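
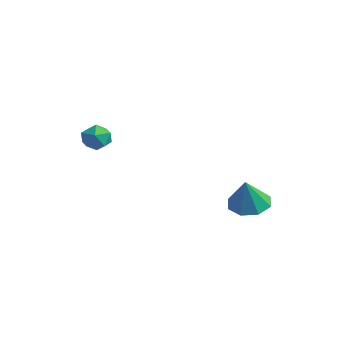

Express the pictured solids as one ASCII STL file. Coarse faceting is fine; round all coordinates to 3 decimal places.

solid 
facet normal -0.262 0.314 -0.913
outer loop
vertex 4.535 4.845 0.218
vertex 3.633 4.254 0.274
vertex 3.902 5.264 0.544
endloop
endfacet
facet normal 0.640 0.551 0.535
outer loop
vertex 4.535 4.845 0.218
vertex 3.902 5.264 0.544
vertex 4.107 3.686 1.926
endloop
endfacet
facet normal -0.262 0.314 -0.913
outer loop
vertex 3.902 5.264 0.544
vertex 3.633 4.254 0.274
vertex 3.111 5.092 0.712
endloop
endfacet
facet normal 0.016 0.660 0.751
outer loop
vertex 3.902 5.264 0.544
vertex 3.111 5.092 0.712
vertex 4.107 3.686 1.926
endloop
endfacet
facet normal -0.262 0.314 -0.913
outer loop
vertex 3.111 5.092 0.712
vertex 3.633 4.254 0.274
vertex 2.626 4.428 0.623
endloop
endfacet
facet normal -0.545 0.293 0.786
outer loop
vertex 3.111 5.092 0.712
vertex 2.626 4.428 0.623
vertex 4.107 3.686 1.926
endloop
endfacet
facet normal -0.262 0.314 -0.913
outer loop
vertex 2.626 4.428 0.623
vertex 3.633 4.254 0.274
vertex 2.731 3.663 0.33
endloop
endfacet
facet normal -0.711 -0.334 0.618
outer loop
vertex 2.626 4.428 0.623
vertex 2.731 3.663 0.33
vertex 4.107 3.686 1.926
endloop
endfacet
facet normal -0.262 0.313 -0.913
outer loop
vertex 2.731 3.663 0.33
vertex 3.633 4.254 0.274
vertex 3.364 3.243 0.004
endloop
endfacet
facet normal -0.388 -0.854 0.347
outer loop
vertex 2.731 3.663 0.33
vertex 3.364 3.243 0.004
vertex 4.107 3.686 1.926
endloop
endfacet
facet normal -0.262 0.314 -0.913
outer loop
vertex 3.364 3.243 0.004
vertex 3.633 4.254 0.274
vertex 4.155 3.416 -0.164
endloop
endfacet
facet normal 0.238 -0.963 0.130
outer loop
vertex 3.364 3.243 0.004
vertex 4.155 3.416 -0.164
vertex 4.107 3.686 1.926
endloop
endfacet
facet normal -0.262 0.314 -0.913
outer loop
vertex 4.155 3.416 -0.164
vertex 3.633 4.254 0.274
vertex 4.64 4.079 -0.075
endloop
endfacet
facet normal 0.797 -0.596 0.095
outer loop
vertex 4.155 3.416 -0.164
vertex 4.64 4.079 -0.075
vertex 4.107 3.686 1.926
endloop
endfacet
facet normal -0.262 0.313 -0.913
outer loop
vertex 4.64 4.079 -0.075
vertex 3.633 4.254 0.274
vertex 4.535 4.845 0.218
endloop
endfacet
facet normal 0.964 0.032 0.263
outer loop
vertex 4.64 4.079 -0.075
vertex 4.535 4.845 0.218
vertex 4.107 3.686 1.926
endloop
endfacet
facet normal -0.537 0.352 0.766
outer loop
vertex -2.827 0.264 3.82
vertex -3.318 -0.457 3.807
vertex -2.598 -0.429 4.299
endloop
endfacet
facet normal 0.134 0.593 0.794
outer loop
vertex -2.827 0.264 3.82
vertex -2.598 -0.429 4.299
vertex -1.99 0.019 3.862
endloop
endfacet
facet normal 0.267 0.945 0.188
outer loop
vertex -2.827 0.264 3.82
vertex -1.99 0.019 3.862
vertex -2.334 0.268 3.1
endloop
endfacet
facet normal -0.321 0.922 -0.215
outer loop
vertex -2.827 0.264 3.82
vertex -2.334 0.268 3.1
vertex -3.155 -0.026 3.065
endloop
endfacet
facet normal -0.819 0.555 0.143
outer loop
vertex -2.827 0.264 3.82
vertex -3.155 -0.026 3.065
vertex -3.318 -0.457 3.807
endloop
endfacet
facet normal 0.569 0.029 0.822
outer loop
vertex -1.99 0.019 3.862
vertex -2.598 -0.429 4.299
vertex -1.965 -0.854 3.875
endloop
endfacet
facet normal -0.517 -0.361 0.777
outer loop
vertex -2.598 -0.429 4.299
vertex -3.318 -0.457 3.807
vertex -2.786 -1.148 3.84
endloop
endfacet
facet normal -0.972 -0.031 -0.232
outer loop
vertex -3.318 -0.457 3.807
vertex -3.155 -0.026 3.065
vertex -3.13 -0.899 3.078
endloop
endfacet
facet normal -0.166 0.561 -0.811
outer loop
vertex -3.155 -0.026 3.065
vertex -2.334 0.268 3.1
vertex -2.522 -0.451 2.641
endloop
endfacet
facet normal 0.786 0.597 -0.160
outer loop
vertex -2.334 0.268 3.1
vertex -1.99 0.019 3.862
vertex -1.802 -0.423 3.133
endloop
endfacet
facet normal 0.321 -0.922 0.215
outer loop
vertex -2.293 -1.144 3.12
vertex -1.965 -0.854 3.875
vertex -2.786 -1.148 3.84
endloop
endfacet
facet normal -0.267 -0.945 -0.188
outer loop
vertex -2.293 -1.144 3.12
vertex -2.786 -1.148 3.84
vertex -3.13 -0.899 3.078
endloop
endfacet
facet normal -0.134 -0.593 -0.794
outer loop
vertex -2.293 -1.144 3.12
vertex -3.13 -0.899 3.078
vertex -2.522 -0.451 2.641
endloop
endfacet
facet normal 0.537 -0.352 -0.766
outer loop
vertex -2.293 -1.144 3.12
vertex -2.522 -0.451 2.641
vertex -1.802 -0.423 3.133
endloop
endfacet
facet normal 0.819 -0.555 -0.143
outer loop
vertex -2.293 -1.144 3.12
vertex -1.802 -0.423 3.133
vertex -1.965 -0.854 3.875
endloop
endfacet
facet normal 0.166 -0.561 0.811
outer loop
vertex -2.786 -1.148 3.84
vertex -1.965 -0.854 3.875
vertex -2.598 -0.429 4.299
endloop
endfacet
facet normal -0.786 -0.597 0.160
outer loop
vertex -3.13 -0.899 3.078
vertex -2.786 -1.148 3.84
vertex -3.318 -0.457 3.807
endloop
endfacet
facet normal -0.569 -0.029 -0.822
outer loop
vertex -2.522 -0.451 2.641
vertex -3.13 -0.899 3.078
vertex -3.155 -0.026 3.065
endloop
endfacet
facet normal 0.517 0.361 -0.777
outer loop
vertex -1.802 -0.423 3.133
vertex -2.522 -0.451 2.641
vertex -2.334 0.268 3.1
endloop
endfacet
facet normal 0.972 0.031 0.232
outer loop
vertex -1.965 -0.854 3.875
vertex -1.802 -0.423 3.133
vertex -1.99 0.019 3.862
endloop
endfacet

endsolid


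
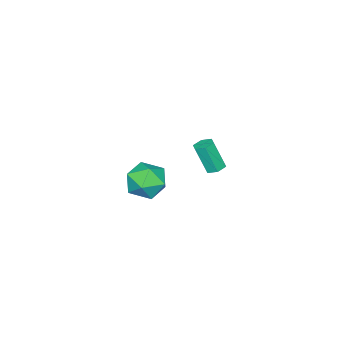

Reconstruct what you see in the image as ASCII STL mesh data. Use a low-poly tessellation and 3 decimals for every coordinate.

solid 
facet normal -0.094 0.374 -0.923
outer loop
vertex 2.667 3.515 1.214
vertex 2.165 3.613 1.305
vertex 2.524 3.973 1.414
endloop
endfacet
facet normal 0.957 0.291 0.018
outer loop
vertex 2.667 3.515 1.214
vertex 2.524 3.973 1.414
vertex 2.818 2.93 2.663
endloop
endfacet
facet normal 0.956 0.292 0.019
outer loop
vertex 2.818 2.93 2.663
vertex 2.524 3.973 1.414
vertex 2.674 3.388 2.863
endloop
endfacet
facet normal 0.097 -0.373 0.923
outer loop
vertex 2.818 2.93 2.663
vertex 2.674 3.388 2.863
vertex 2.315 3.027 2.755
endloop
endfacet
facet normal -0.094 0.373 -0.923
outer loop
vertex 2.524 3.973 1.414
vertex 2.165 3.613 1.305
vertex 2.021 4.071 1.505
endloop
endfacet
facet normal 0.239 0.909 0.342
outer loop
vertex 2.524 3.973 1.414
vertex 2.021 4.071 1.505
vertex 2.674 3.388 2.863
endloop
endfacet
facet normal 0.238 0.909 0.343
outer loop
vertex 2.674 3.388 2.863
vertex 2.021 4.071 1.505
vertex 2.172 3.485 2.954
endloop
endfacet
facet normal 0.096 -0.371 0.924
outer loop
vertex 2.674 3.388 2.863
vertex 2.172 3.485 2.954
vertex 2.315 3.027 2.755
endloop
endfacet
facet normal -0.097 0.373 -0.923
outer loop
vertex 2.021 4.071 1.505
vertex 2.165 3.613 1.305
vertex 1.662 3.71 1.397
endloop
endfacet
facet normal -0.717 0.617 0.324
outer loop
vertex 2.021 4.071 1.505
vertex 1.662 3.71 1.397
vertex 2.172 3.485 2.954
endloop
endfacet
facet normal -0.717 0.618 0.324
outer loop
vertex 2.172 3.485 2.954
vertex 1.662 3.71 1.397
vertex 1.813 3.125 2.846
endloop
endfacet
facet normal 0.095 -0.372 0.924
outer loop
vertex 2.172 3.485 2.954
vertex 1.813 3.125 2.846
vertex 2.315 3.027 2.755
endloop
endfacet
facet normal -0.097 0.373 -0.923
outer loop
vertex 1.662 3.71 1.397
vertex 2.165 3.613 1.305
vertex 1.806 3.252 1.197
endloop
endfacet
facet normal -0.956 -0.293 -0.018
outer loop
vertex 1.662 3.71 1.397
vertex 1.806 3.252 1.197
vertex 1.813 3.125 2.846
endloop
endfacet
facet normal -0.957 -0.291 -0.018
outer loop
vertex 1.813 3.125 2.846
vertex 1.806 3.252 1.197
vertex 1.956 2.667 2.646
endloop
endfacet
facet normal 0.094 -0.374 0.923
outer loop
vertex 1.813 3.125 2.846
vertex 1.956 2.667 2.646
vertex 2.315 3.027 2.755
endloop
endfacet
facet normal -0.096 0.371 -0.924
outer loop
vertex 1.806 3.252 1.197
vertex 2.165 3.613 1.305
vertex 2.308 3.155 1.106
endloop
endfacet
facet normal -0.238 -0.909 -0.342
outer loop
vertex 1.806 3.252 1.197
vertex 2.308 3.155 1.106
vertex 1.956 2.667 2.646
endloop
endfacet
facet normal -0.239 -0.909 -0.343
outer loop
vertex 1.956 2.667 2.646
vertex 2.308 3.155 1.106
vertex 2.459 2.569 2.555
endloop
endfacet
facet normal 0.094 -0.373 0.923
outer loop
vertex 1.956 2.667 2.646
vertex 2.459 2.569 2.555
vertex 2.315 3.027 2.755
endloop
endfacet
facet normal -0.095 0.372 -0.924
outer loop
vertex 2.308 3.155 1.106
vertex 2.165 3.613 1.305
vertex 2.667 3.515 1.214
endloop
endfacet
facet normal 0.717 -0.617 -0.324
outer loop
vertex 2.308 3.155 1.106
vertex 2.667 3.515 1.214
vertex 2.459 2.569 2.555
endloop
endfacet
facet normal 0.718 -0.617 -0.324
outer loop
vertex 2.459 2.569 2.555
vertex 2.667 3.515 1.214
vertex 2.818 2.93 2.663
endloop
endfacet
facet normal 0.097 -0.373 0.923
outer loop
vertex 2.459 2.569 2.555
vertex 2.818 2.93 2.663
vertex 2.315 3.027 2.755
endloop
endfacet
facet normal 0.405 0.695 0.594
outer loop
vertex -0.302 -1.042 -3.566
vertex -0.174 -1.852 -2.706
vertex 0.696 -1.683 -3.497
endloop
endfacet
facet normal 0.543 0.835 -0.092
outer loop
vertex -0.302 -1.042 -3.566
vertex 0.696 -1.683 -3.497
vertex 0.196 -1.475 -4.554
endloop
endfacet
facet normal -0.081 0.897 -0.434
outer loop
vertex -0.302 -1.042 -3.566
vertex 0.196 -1.475 -4.554
vertex -0.983 -1.515 -4.417
endloop
endfacet
facet normal -0.605 0.795 0.042
outer loop
vertex -0.302 -1.042 -3.566
vertex -0.983 -1.515 -4.417
vertex -1.212 -1.749 -3.275
endloop
endfacet
facet normal -0.304 0.670 0.677
outer loop
vertex -0.302 -1.042 -3.566
vertex -1.212 -1.749 -3.275
vertex -0.174 -1.852 -2.706
endloop
endfacet
facet normal 0.889 0.275 -0.366
outer loop
vertex 0.196 -1.475 -4.554
vertex 0.696 -1.683 -3.497
vertex 0.632 -2.551 -4.305
endloop
endfacet
facet normal 0.667 0.048 0.744
outer loop
vertex 0.696 -1.683 -3.497
vertex -0.174 -1.852 -2.706
vertex 0.403 -2.785 -3.163
endloop
endfacet
facet normal -0.480 0.008 0.877
outer loop
vertex -0.174 -1.852 -2.706
vertex -1.212 -1.749 -3.275
vertex -0.776 -2.825 -3.026
endloop
endfacet
facet normal -0.966 0.211 -0.150
outer loop
vertex -1.212 -1.749 -3.275
vertex -0.983 -1.515 -4.417
vertex -1.276 -2.617 -4.083
endloop
endfacet
facet normal -0.120 0.376 -0.919
outer loop
vertex -0.983 -1.515 -4.417
vertex 0.196 -1.475 -4.554
vertex -0.406 -2.448 -4.874
endloop
endfacet
facet normal 0.605 -0.795 -0.042
outer loop
vertex -0.278 -3.258 -4.014
vertex 0.632 -2.551 -4.305
vertex 0.403 -2.785 -3.163
endloop
endfacet
facet normal 0.081 -0.897 0.434
outer loop
vertex -0.278 -3.258 -4.014
vertex 0.403 -2.785 -3.163
vertex -0.776 -2.825 -3.026
endloop
endfacet
facet normal -0.543 -0.835 0.092
outer loop
vertex -0.278 -3.258 -4.014
vertex -0.776 -2.825 -3.026
vertex -1.276 -2.617 -4.083
endloop
endfacet
facet normal -0.405 -0.695 -0.594
outer loop
vertex -0.278 -3.258 -4.014
vertex -1.276 -2.617 -4.083
vertex -0.406 -2.448 -4.874
endloop
endfacet
facet normal 0.304 -0.670 -0.677
outer loop
vertex -0.278 -3.258 -4.014
vertex -0.406 -2.448 -4.874
vertex 0.632 -2.551 -4.305
endloop
endfacet
facet normal 0.966 -0.211 0.150
outer loop
vertex 0.403 -2.785 -3.163
vertex 0.632 -2.551 -4.305
vertex 0.696 -1.683 -3.497
endloop
endfacet
facet normal 0.120 -0.376 0.919
outer loop
vertex -0.776 -2.825 -3.026
vertex 0.403 -2.785 -3.163
vertex -0.174 -1.852 -2.706
endloop
endfacet
facet normal -0.889 -0.275 0.366
outer loop
vertex -1.276 -2.617 -4.083
vertex -0.776 -2.825 -3.026
vertex -1.212 -1.749 -3.275
endloop
endfacet
facet normal -0.667 -0.048 -0.744
outer loop
vertex -0.406 -2.448 -4.874
vertex -1.276 -2.617 -4.083
vertex -0.983 -1.515 -4.417
endloop
endfacet
facet normal 0.480 -0.008 -0.877
outer loop
vertex 0.632 -2.551 -4.305
vertex -0.406 -2.448 -4.874
vertex 0.196 -1.475 -4.554
endloop
endfacet

endsolid


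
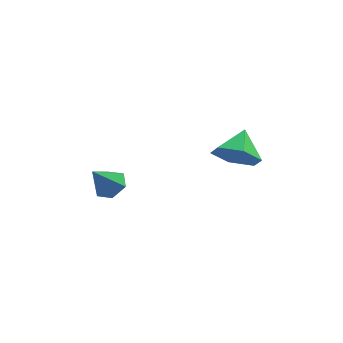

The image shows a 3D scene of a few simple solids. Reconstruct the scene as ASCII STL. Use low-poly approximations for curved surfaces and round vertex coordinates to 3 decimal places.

solid 
facet normal -0.280 -0.810 -0.515
outer loop
vertex 3.87 -1.212 -0.377
vertex 2.982 -0.855 -0.456
vertex 3.641 -0.657 -1.126
endloop
endfacet
facet normal 0.931 0.364 -0.015
outer loop
vertex 3.87 -1.212 -0.377
vertex 3.641 -0.657 -1.126
vertex 3.338 0.175 0.196
endloop
endfacet
facet normal -0.279 -0.811 -0.514
outer loop
vertex 3.641 -0.657 -1.126
vertex 2.982 -0.855 -0.456
vertex 2.753 -0.301 -1.206
endloop
endfacet
facet normal 0.369 0.822 -0.433
outer loop
vertex 3.641 -0.657 -1.126
vertex 2.753 -0.301 -1.206
vertex 3.338 0.175 0.196
endloop
endfacet
facet normal -0.280 -0.811 -0.514
outer loop
vertex 2.753 -0.301 -1.206
vertex 2.982 -0.855 -0.456
vertex 2.095 -0.498 -0.536
endloop
endfacet
facet normal -0.409 0.903 -0.136
outer loop
vertex 2.753 -0.301 -1.206
vertex 2.095 -0.498 -0.536
vertex 3.338 0.175 0.196
endloop
endfacet
facet normal -0.280 -0.811 -0.514
outer loop
vertex 2.095 -0.498 -0.536
vertex 2.982 -0.855 -0.456
vertex 2.324 -1.052 0.214
endloop
endfacet
facet normal -0.625 0.525 0.578
outer loop
vertex 2.095 -0.498 -0.536
vertex 2.324 -1.052 0.214
vertex 3.338 0.175 0.196
endloop
endfacet
facet normal -0.280 -0.811 -0.514
outer loop
vertex 2.324 -1.052 0.214
vertex 2.982 -0.855 -0.456
vertex 3.212 -1.409 0.293
endloop
endfacet
facet normal -0.062 0.066 0.996
outer loop
vertex 2.324 -1.052 0.214
vertex 3.212 -1.409 0.293
vertex 3.338 0.175 0.196
endloop
endfacet
facet normal -0.280 -0.811 -0.514
outer loop
vertex 3.212 -1.409 0.293
vertex 2.982 -0.855 -0.456
vertex 3.87 -1.212 -0.377
endloop
endfacet
facet normal 0.715 -0.014 0.698
outer loop
vertex 3.212 -1.409 0.293
vertex 3.87 -1.212 -0.377
vertex 3.338 0.175 0.196
endloop
endfacet
facet normal 0.467 0.309 -0.828
outer loop
vertex -0.906 -0.226 -2.6
vertex -1.459 0.125 -2.781
vertex -0.979 0.42 -2.4
endloop
endfacet
facet normal 0.613 -0.170 0.771
outer loop
vertex -0.906 -0.226 -2.6
vertex -0.979 0.42 -2.4
vertex -2.081 -0.285 -1.679
endloop
endfacet
facet normal 0.468 0.309 -0.828
outer loop
vertex -0.979 0.42 -2.4
vertex -1.459 0.125 -2.781
vertex -1.533 0.771 -2.582
endloop
endfacet
facet normal 0.126 0.606 0.785
outer loop
vertex -0.979 0.42 -2.4
vertex -1.533 0.771 -2.582
vertex -2.081 -0.285 -1.679
endloop
endfacet
facet normal 0.466 0.309 -0.829
outer loop
vertex -1.533 0.771 -2.582
vertex -1.459 0.125 -2.781
vertex -2.013 0.476 -2.962
endloop
endfacet
facet normal -0.676 0.649 0.349
outer loop
vertex -1.533 0.771 -2.582
vertex -2.013 0.476 -2.962
vertex -2.081 -0.285 -1.679
endloop
endfacet
facet normal 0.467 0.310 -0.828
outer loop
vertex -2.013 0.476 -2.962
vertex -1.459 0.125 -2.781
vertex -1.939 -0.17 -3.162
endloop
endfacet
facet normal -0.991 -0.082 -0.101
outer loop
vertex -2.013 0.476 -2.962
vertex -1.939 -0.17 -3.162
vertex -2.081 -0.285 -1.679
endloop
endfacet
facet normal 0.468 0.308 -0.828
outer loop
vertex -1.939 -0.17 -3.162
vertex -1.459 0.125 -2.781
vertex -1.386 -0.521 -2.98
endloop
endfacet
facet normal -0.505 -0.855 -0.115
outer loop
vertex -1.939 -0.17 -3.162
vertex -1.386 -0.521 -2.98
vertex -2.081 -0.285 -1.679
endloop
endfacet
facet normal 0.467 0.308 -0.829
outer loop
vertex -1.386 -0.521 -2.98
vertex -1.459 0.125 -2.781
vertex -0.906 -0.226 -2.6
endloop
endfacet
facet normal 0.297 -0.899 0.322
outer loop
vertex -1.386 -0.521 -2.98
vertex -0.906 -0.226 -2.6
vertex -2.081 -0.285 -1.679
endloop
endfacet

endsolid


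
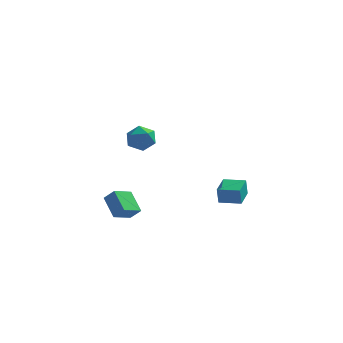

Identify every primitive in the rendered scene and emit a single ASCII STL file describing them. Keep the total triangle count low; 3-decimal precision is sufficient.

solid 
facet normal -0.494 -0.791 0.361
outer loop
vertex -1.701 -3.895 0.156
vertex -2.337 -3.797 -0.501
vertex -0.88 -4.835 -0.78
endloop
endfacet
facet normal 0.692 -0.107 0.714
outer loop
vertex -0.223 -3.783 -1.259
vertex -1.701 -3.895 0.156
vertex -0.88 -4.835 -0.78
endloop
endfacet
facet normal -0.494 -0.791 0.361
outer loop
vertex -0.88 -4.835 -0.78
vertex -2.337 -3.797 -0.501
vertex -1.517 -4.737 -1.437
endloop
endfacet
facet normal 0.526 -0.602 -0.600
outer loop
vertex -1.517 -4.737 -1.437
vertex -0.223 -3.783 -1.259
vertex -0.88 -4.835 -0.78
endloop
endfacet
facet normal -0.527 0.602 0.600
outer loop
vertex -1.701 -3.895 0.156
vertex -1.68 -2.745 -0.98
vertex -2.337 -3.797 -0.501
endloop
endfacet
facet normal 0.692 -0.108 0.714
outer loop
vertex -1.043 -2.843 -0.323
vertex -1.701 -3.895 0.156
vertex -0.223 -3.783 -1.259
endloop
endfacet
facet normal -0.526 0.602 0.600
outer loop
vertex -1.043 -2.843 -0.323
vertex -1.68 -2.745 -0.98
vertex -1.701 -3.895 0.156
endloop
endfacet
facet normal -0.692 0.107 -0.714
outer loop
vertex -2.337 -3.797 -0.501
vertex -1.68 -2.745 -0.98
vertex -1.517 -4.737 -1.437
endloop
endfacet
facet normal 0.527 -0.602 -0.600
outer loop
vertex -0.859 -3.685 -1.916
vertex -0.223 -3.783 -1.259
vertex -1.517 -4.737 -1.437
endloop
endfacet
facet normal -0.692 0.107 -0.714
outer loop
vertex -1.517 -4.737 -1.437
vertex -1.68 -2.745 -0.98
vertex -0.859 -3.685 -1.916
endloop
endfacet
facet normal 0.495 0.791 -0.361
outer loop
vertex -0.859 -3.685 -1.916
vertex -1.043 -2.843 -0.323
vertex -0.223 -3.783 -1.259
endloop
endfacet
facet normal 0.494 0.791 -0.361
outer loop
vertex -1.68 -2.745 -0.98
vertex -1.043 -2.843 -0.323
vertex -0.859 -3.685 -1.916
endloop
endfacet
facet normal 0.113 0.709 0.696
outer loop
vertex -0.644 -2.078 4.113
vertex -0.591 -2.737 4.776
vertex 0.186 -2.44 4.347
endloop
endfacet
facet normal 0.383 0.921 0.069
outer loop
vertex -0.644 -2.078 4.113
vertex 0.186 -2.44 4.347
vertex -0.021 -2.287 3.447
endloop
endfacet
facet normal -0.142 0.899 -0.415
outer loop
vertex -0.644 -2.078 4.113
vertex -0.021 -2.287 3.447
vertex -0.926 -2.488 3.321
endloop
endfacet
facet normal -0.734 0.673 -0.087
outer loop
vertex -0.644 -2.078 4.113
vertex -0.926 -2.488 3.321
vertex -1.278 -2.766 4.142
endloop
endfacet
facet normal -0.576 0.556 0.599
outer loop
vertex -0.644 -2.078 4.113
vertex -1.278 -2.766 4.142
vertex -0.591 -2.737 4.776
endloop
endfacet
facet normal 0.883 0.452 -0.126
outer loop
vertex -0.021 -2.287 3.447
vertex 0.186 -2.44 4.347
vertex 0.418 -3.074 3.698
endloop
endfacet
facet normal 0.448 0.108 0.887
outer loop
vertex 0.186 -2.44 4.347
vertex -0.591 -2.737 4.776
vertex 0.066 -3.352 4.519
endloop
endfacet
facet normal -0.668 -0.140 0.731
outer loop
vertex -0.591 -2.737 4.776
vertex -1.278 -2.766 4.142
vertex -0.839 -3.553 4.393
endloop
endfacet
facet normal -0.924 0.050 -0.379
outer loop
vertex -1.278 -2.766 4.142
vertex -0.926 -2.488 3.321
vertex -1.046 -3.4 3.493
endloop
endfacet
facet normal 0.034 0.416 -0.909
outer loop
vertex -0.926 -2.488 3.321
vertex -0.021 -2.287 3.447
vertex -0.269 -3.103 3.064
endloop
endfacet
facet normal 0.734 -0.673 0.087
outer loop
vertex -0.216 -3.762 3.727
vertex 0.418 -3.074 3.698
vertex 0.066 -3.352 4.519
endloop
endfacet
facet normal 0.142 -0.899 0.415
outer loop
vertex -0.216 -3.762 3.727
vertex 0.066 -3.352 4.519
vertex -0.839 -3.553 4.393
endloop
endfacet
facet normal -0.383 -0.921 -0.069
outer loop
vertex -0.216 -3.762 3.727
vertex -0.839 -3.553 4.393
vertex -1.046 -3.4 3.493
endloop
endfacet
facet normal -0.113 -0.709 -0.696
outer loop
vertex -0.216 -3.762 3.727
vertex -1.046 -3.4 3.493
vertex -0.269 -3.103 3.064
endloop
endfacet
facet normal 0.576 -0.556 -0.599
outer loop
vertex -0.216 -3.762 3.727
vertex -0.269 -3.103 3.064
vertex 0.418 -3.074 3.698
endloop
endfacet
facet normal 0.924 -0.050 0.379
outer loop
vertex 0.066 -3.352 4.519
vertex 0.418 -3.074 3.698
vertex 0.186 -2.44 4.347
endloop
endfacet
facet normal -0.034 -0.416 0.909
outer loop
vertex -0.839 -3.553 4.393
vertex 0.066 -3.352 4.519
vertex -0.591 -2.737 4.776
endloop
endfacet
facet normal -0.883 -0.452 0.126
outer loop
vertex -1.046 -3.4 3.493
vertex -0.839 -3.553 4.393
vertex -1.278 -2.766 4.142
endloop
endfacet
facet normal -0.448 -0.108 -0.887
outer loop
vertex -0.269 -3.103 3.064
vertex -1.046 -3.4 3.493
vertex -0.926 -2.488 3.321
endloop
endfacet
facet normal 0.668 0.140 -0.731
outer loop
vertex 0.418 -3.074 3.698
vertex -0.269 -3.103 3.064
vertex -0.021 -2.287 3.447
endloop
endfacet
facet normal -0.997 0.043 -0.067
outer loop
vertex 2.496 2.999 -2.444
vertex 2.548 4.479 -2.279
vertex 2.576 3.12 -3.554
endloop
endfacet
facet normal -0.035 -0.993 -0.111
outer loop
vertex 3.952 3.061 -3.461
vertex 2.496 2.999 -2.444
vertex 2.576 3.12 -3.554
endloop
endfacet
facet normal -0.997 0.043 -0.068
outer loop
vertex 2.576 3.12 -3.554
vertex 2.548 4.479 -2.279
vertex 2.629 4.6 -3.39
endloop
endfacet
facet normal 0.072 0.107 -0.992
outer loop
vertex 2.629 4.6 -3.39
vertex 3.952 3.061 -3.461
vertex 2.576 3.12 -3.554
endloop
endfacet
facet normal -0.072 -0.108 0.992
outer loop
vertex 2.496 2.999 -2.444
vertex 3.924 4.42 -2.186
vertex 2.548 4.479 -2.279
endloop
endfacet
facet normal -0.035 -0.993 -0.111
outer loop
vertex 3.871 2.94 -2.35
vertex 2.496 2.999 -2.444
vertex 3.952 3.061 -3.461
endloop
endfacet
facet normal -0.072 -0.107 0.992
outer loop
vertex 3.871 2.94 -2.35
vertex 3.924 4.42 -2.186
vertex 2.496 2.999 -2.444
endloop
endfacet
facet normal 0.035 0.993 0.111
outer loop
vertex 2.548 4.479 -2.279
vertex 3.924 4.42 -2.186
vertex 2.629 4.6 -3.39
endloop
endfacet
facet normal 0.072 0.108 -0.992
outer loop
vertex 4.004 4.541 -3.296
vertex 3.952 3.061 -3.461
vertex 2.629 4.6 -3.39
endloop
endfacet
facet normal 0.035 0.993 0.111
outer loop
vertex 2.629 4.6 -3.39
vertex 3.924 4.42 -2.186
vertex 4.004 4.541 -3.296
endloop
endfacet
facet normal 0.997 -0.043 0.068
outer loop
vertex 4.004 4.541 -3.296
vertex 3.871 2.94 -2.35
vertex 3.952 3.061 -3.461
endloop
endfacet
facet normal 0.997 -0.043 0.067
outer loop
vertex 3.924 4.42 -2.186
vertex 3.871 2.94 -2.35
vertex 4.004 4.541 -3.296
endloop
endfacet

endsolid


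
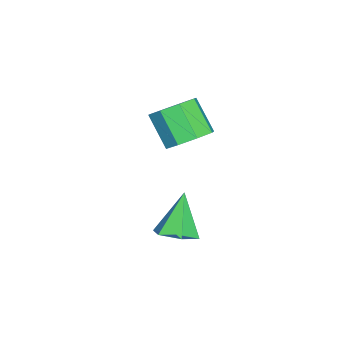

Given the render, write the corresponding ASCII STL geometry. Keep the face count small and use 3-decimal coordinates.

solid 
facet normal 0.432 0.527 -0.732
outer loop
vertex 2.849 3.219 1.794
vertex 2.168 3.978 1.939
vertex 3.096 3.749 2.322
endloop
endfacet
facet normal 0.845 -0.519 0.126
outer loop
vertex 2.849 3.219 1.794
vertex 3.096 3.749 2.322
vertex 2.113 2.322 3.037
endloop
endfacet
facet normal 0.845 -0.519 0.126
outer loop
vertex 2.113 2.322 3.037
vertex 3.096 3.749 2.322
vertex 2.36 2.852 3.565
endloop
endfacet
facet normal -0.433 -0.527 0.731
outer loop
vertex 2.113 2.322 3.037
vertex 2.36 2.852 3.565
vertex 1.432 3.082 3.181
endloop
endfacet
facet normal 0.432 0.528 -0.731
outer loop
vertex 3.096 3.749 2.322
vertex 2.168 3.978 1.939
vertex 2.799 4.413 2.626
endloop
endfacet
facet normal 0.819 0.108 0.563
outer loop
vertex 3.096 3.749 2.322
vertex 2.799 4.413 2.626
vertex 2.36 2.852 3.565
endloop
endfacet
facet normal 0.820 0.108 0.562
outer loop
vertex 2.36 2.852 3.565
vertex 2.799 4.413 2.626
vertex 2.064 3.517 3.869
endloop
endfacet
facet normal -0.433 -0.527 0.731
outer loop
vertex 2.36 2.852 3.565
vertex 2.064 3.517 3.869
vertex 1.432 3.082 3.181
endloop
endfacet
facet normal 0.433 0.527 -0.731
outer loop
vertex 2.799 4.413 2.626
vertex 2.168 3.978 1.939
vertex 2.133 4.823 2.527
endloop
endfacet
facet normal 0.314 0.672 0.670
outer loop
vertex 2.799 4.413 2.626
vertex 2.133 4.823 2.527
vertex 2.064 3.517 3.869
endloop
endfacet
facet normal 0.313 0.673 0.671
outer loop
vertex 2.064 3.517 3.869
vertex 2.133 4.823 2.527
vertex 1.397 3.926 3.77
endloop
endfacet
facet normal -0.432 -0.528 0.731
outer loop
vertex 2.064 3.517 3.869
vertex 1.397 3.926 3.77
vertex 1.432 3.082 3.181
endloop
endfacet
facet normal 0.433 0.527 -0.731
outer loop
vertex 2.133 4.823 2.527
vertex 2.168 3.978 1.939
vertex 1.487 4.738 2.083
endloop
endfacet
facet normal -0.376 0.843 0.386
outer loop
vertex 2.133 4.823 2.527
vertex 1.487 4.738 2.083
vertex 1.397 3.926 3.77
endloop
endfacet
facet normal -0.376 0.843 0.386
outer loop
vertex 1.397 3.926 3.77
vertex 1.487 4.738 2.083
vertex 0.751 3.841 3.326
endloop
endfacet
facet normal -0.433 -0.528 0.731
outer loop
vertex 1.397 3.926 3.77
vertex 0.751 3.841 3.326
vertex 1.432 3.082 3.181
endloop
endfacet
facet normal 0.433 0.527 -0.731
outer loop
vertex 1.487 4.738 2.083
vertex 2.168 3.978 1.939
vertex 1.24 4.208 1.555
endloop
endfacet
facet normal -0.845 0.519 -0.126
outer loop
vertex 1.487 4.738 2.083
vertex 1.24 4.208 1.555
vertex 0.751 3.841 3.326
endloop
endfacet
facet normal -0.845 0.519 -0.126
outer loop
vertex 0.751 3.841 3.326
vertex 1.24 4.208 1.555
vertex 0.504 3.311 2.798
endloop
endfacet
facet normal -0.432 -0.527 0.732
outer loop
vertex 0.751 3.841 3.326
vertex 0.504 3.311 2.798
vertex 1.432 3.082 3.181
endloop
endfacet
facet normal 0.433 0.527 -0.731
outer loop
vertex 1.24 4.208 1.555
vertex 2.168 3.978 1.939
vertex 1.536 3.543 1.251
endloop
endfacet
facet normal -0.820 -0.107 -0.563
outer loop
vertex 1.24 4.208 1.555
vertex 1.536 3.543 1.251
vertex 0.504 3.311 2.798
endloop
endfacet
facet normal -0.819 -0.109 -0.563
outer loop
vertex 0.504 3.311 2.798
vertex 1.536 3.543 1.251
vertex 0.801 2.647 2.494
endloop
endfacet
facet normal -0.432 -0.528 0.731
outer loop
vertex 0.504 3.311 2.798
vertex 0.801 2.647 2.494
vertex 1.432 3.082 3.181
endloop
endfacet
facet normal 0.432 0.528 -0.731
outer loop
vertex 1.536 3.543 1.251
vertex 2.168 3.978 1.939
vertex 2.203 3.134 1.35
endloop
endfacet
facet normal -0.313 -0.673 -0.670
outer loop
vertex 1.536 3.543 1.251
vertex 2.203 3.134 1.35
vertex 0.801 2.647 2.494
endloop
endfacet
facet normal -0.314 -0.672 -0.671
outer loop
vertex 0.801 2.647 2.494
vertex 2.203 3.134 1.35
vertex 1.467 2.237 2.593
endloop
endfacet
facet normal -0.433 -0.527 0.731
outer loop
vertex 0.801 2.647 2.494
vertex 1.467 2.237 2.593
vertex 1.432 3.082 3.181
endloop
endfacet
facet normal 0.433 0.528 -0.731
outer loop
vertex 2.203 3.134 1.35
vertex 2.168 3.978 1.939
vertex 2.849 3.219 1.794
endloop
endfacet
facet normal 0.376 -0.843 -0.386
outer loop
vertex 2.203 3.134 1.35
vertex 2.849 3.219 1.794
vertex 1.467 2.237 2.593
endloop
endfacet
facet normal 0.376 -0.843 -0.386
outer loop
vertex 1.467 2.237 2.593
vertex 2.849 3.219 1.794
vertex 2.113 2.322 3.037
endloop
endfacet
facet normal -0.433 -0.527 0.731
outer loop
vertex 1.467 2.237 2.593
vertex 2.113 2.322 3.037
vertex 1.432 3.082 3.181
endloop
endfacet
facet normal 0.536 -0.020 -0.844
outer loop
vertex 4.901 4.371 -1.629
vertex 4.188 3.97 -2.072
vertex 4.259 4.897 -2.049
endloop
endfacet
facet normal 0.248 0.771 0.587
outer loop
vertex 4.901 4.371 -1.629
vertex 4.259 4.897 -2.049
vertex 3.132 4.01 -0.408
endloop
endfacet
facet normal 0.535 -0.020 -0.845
outer loop
vertex 4.259 4.897 -2.049
vertex 4.188 3.97 -2.072
vertex 3.546 4.496 -2.491
endloop
endfacet
facet normal -0.531 0.843 0.091
outer loop
vertex 4.259 4.897 -2.049
vertex 3.546 4.496 -2.491
vertex 3.132 4.01 -0.408
endloop
endfacet
facet normal 0.535 -0.021 -0.845
outer loop
vertex 3.546 4.496 -2.491
vertex 4.188 3.97 -2.072
vertex 3.474 3.569 -2.514
endloop
endfacet
facet normal -0.981 0.081 -0.176
outer loop
vertex 3.546 4.496 -2.491
vertex 3.474 3.569 -2.514
vertex 3.132 4.01 -0.408
endloop
endfacet
facet normal 0.535 -0.022 -0.845
outer loop
vertex 3.474 3.569 -2.514
vertex 4.188 3.97 -2.072
vertex 4.116 3.043 -2.094
endloop
endfacet
facet normal -0.653 -0.755 0.052
outer loop
vertex 3.474 3.569 -2.514
vertex 4.116 3.043 -2.094
vertex 3.132 4.01 -0.408
endloop
endfacet
facet normal 0.535 -0.022 -0.844
outer loop
vertex 4.116 3.043 -2.094
vertex 4.188 3.97 -2.072
vertex 4.829 3.444 -1.652
endloop
endfacet
facet normal 0.126 -0.827 0.548
outer loop
vertex 4.116 3.043 -2.094
vertex 4.829 3.444 -1.652
vertex 3.132 4.01 -0.408
endloop
endfacet
facet normal 0.536 -0.021 -0.844
outer loop
vertex 4.829 3.444 -1.652
vertex 4.188 3.97 -2.072
vertex 4.901 4.371 -1.629
endloop
endfacet
facet normal 0.576 -0.065 0.815
outer loop
vertex 4.829 3.444 -1.652
vertex 4.901 4.371 -1.629
vertex 3.132 4.01 -0.408
endloop
endfacet

endsolid


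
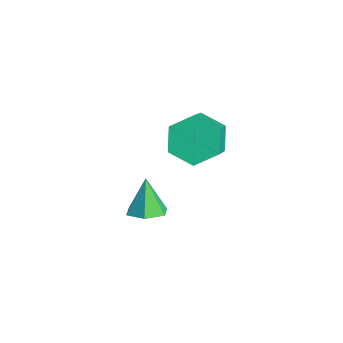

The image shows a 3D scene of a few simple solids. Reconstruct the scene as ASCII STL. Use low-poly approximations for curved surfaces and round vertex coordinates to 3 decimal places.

solid 
facet normal 0.396 -0.170 -0.902
outer loop
vertex 4.215 -1.427 2.773
vertex 3.706 -1.115 2.491
vertex 4.245 -0.777 2.664
endloop
endfacet
facet normal 0.666 0.093 0.740
outer loop
vertex 4.215 -1.427 2.773
vertex 4.245 -0.777 2.664
vertex 3.214 -0.905 3.609
endloop
endfacet
facet normal 0.396 -0.170 -0.902
outer loop
vertex 4.245 -0.777 2.664
vertex 3.706 -1.115 2.491
vertex 3.737 -0.465 2.382
endloop
endfacet
facet normal 0.287 0.856 0.429
outer loop
vertex 4.245 -0.777 2.664
vertex 3.737 -0.465 2.382
vertex 3.214 -0.905 3.609
endloop
endfacet
facet normal 0.397 -0.170 -0.902
outer loop
vertex 3.737 -0.465 2.382
vertex 3.706 -1.115 2.491
vertex 3.197 -0.803 2.208
endloop
endfacet
facet normal -0.545 0.836 0.067
outer loop
vertex 3.737 -0.465 2.382
vertex 3.197 -0.803 2.208
vertex 3.214 -0.905 3.609
endloop
endfacet
facet normal 0.398 -0.169 -0.902
outer loop
vertex 3.197 -0.803 2.208
vertex 3.706 -1.115 2.491
vertex 3.167 -1.454 2.317
endloop
endfacet
facet normal -0.999 0.049 0.016
outer loop
vertex 3.197 -0.803 2.208
vertex 3.167 -1.454 2.317
vertex 3.214 -0.905 3.609
endloop
endfacet
facet normal 0.397 -0.169 -0.902
outer loop
vertex 3.167 -1.454 2.317
vertex 3.706 -1.115 2.491
vertex 3.675 -1.765 2.599
endloop
endfacet
facet normal -0.619 -0.715 0.326
outer loop
vertex 3.167 -1.454 2.317
vertex 3.675 -1.765 2.599
vertex 3.214 -0.905 3.609
endloop
endfacet
facet normal 0.396 -0.169 -0.902
outer loop
vertex 3.675 -1.765 2.599
vertex 3.706 -1.115 2.491
vertex 4.215 -1.427 2.773
endloop
endfacet
facet normal 0.213 -0.694 0.688
outer loop
vertex 3.675 -1.765 2.599
vertex 4.215 -1.427 2.773
vertex 3.214 -0.905 3.609
endloop
endfacet
facet normal -0.627 0.430 -0.649
outer loop
vertex 0.386 2.296 0.464
vertex -0.156 2.594 1.185
vertex 0.551 3.141 0.864
endloop
endfacet
facet normal 0.759 0.152 -0.633
outer loop
vertex 0.386 2.296 0.464
vertex 0.551 3.141 0.864
vertex 1.478 1.548 1.594
endloop
endfacet
facet normal 0.759 0.151 -0.633
outer loop
vertex 1.478 1.548 1.594
vertex 0.551 3.141 0.864
vertex 1.643 2.394 1.994
endloop
endfacet
facet normal 0.628 -0.429 0.649
outer loop
vertex 1.478 1.548 1.594
vertex 1.643 2.394 1.994
vertex 0.936 1.846 2.315
endloop
endfacet
facet normal -0.627 0.430 -0.649
outer loop
vertex 0.551 3.141 0.864
vertex -0.156 2.594 1.185
vertex 0.009 3.439 1.585
endloop
endfacet
facet normal 0.530 0.847 0.048
outer loop
vertex 0.551 3.141 0.864
vertex 0.009 3.439 1.585
vertex 1.643 2.394 1.994
endloop
endfacet
facet normal 0.530 0.847 0.048
outer loop
vertex 1.643 2.394 1.994
vertex 0.009 3.439 1.585
vertex 1.101 2.692 2.715
endloop
endfacet
facet normal 0.628 -0.429 0.649
outer loop
vertex 1.643 2.394 1.994
vertex 1.101 2.692 2.715
vertex 0.936 1.846 2.315
endloop
endfacet
facet normal -0.627 0.430 -0.649
outer loop
vertex 0.009 3.439 1.585
vertex -0.156 2.594 1.185
vertex -0.698 2.892 1.906
endloop
endfacet
facet normal -0.229 0.696 0.681
outer loop
vertex 0.009 3.439 1.585
vertex -0.698 2.892 1.906
vertex 1.101 2.692 2.715
endloop
endfacet
facet normal -0.229 0.695 0.682
outer loop
vertex 1.101 2.692 2.715
vertex -0.698 2.892 1.906
vertex 0.394 2.144 3.036
endloop
endfacet
facet normal 0.628 -0.429 0.649
outer loop
vertex 1.101 2.692 2.715
vertex 0.394 2.144 3.036
vertex 0.936 1.846 2.315
endloop
endfacet
facet normal -0.628 0.429 -0.649
outer loop
vertex -0.698 2.892 1.906
vertex -0.156 2.594 1.185
vertex -0.863 2.046 1.506
endloop
endfacet
facet normal -0.759 -0.151 0.633
outer loop
vertex -0.698 2.892 1.906
vertex -0.863 2.046 1.506
vertex 0.394 2.144 3.036
endloop
endfacet
facet normal -0.759 -0.152 0.633
outer loop
vertex 0.394 2.144 3.036
vertex -0.863 2.046 1.506
vertex 0.229 1.299 2.636
endloop
endfacet
facet normal 0.627 -0.430 0.649
outer loop
vertex 0.394 2.144 3.036
vertex 0.229 1.299 2.636
vertex 0.936 1.846 2.315
endloop
endfacet
facet normal -0.628 0.429 -0.649
outer loop
vertex -0.863 2.046 1.506
vertex -0.156 2.594 1.185
vertex -0.321 1.748 0.785
endloop
endfacet
facet normal -0.530 -0.847 -0.048
outer loop
vertex -0.863 2.046 1.506
vertex -0.321 1.748 0.785
vertex 0.229 1.299 2.636
endloop
endfacet
facet normal -0.530 -0.847 -0.048
outer loop
vertex 0.229 1.299 2.636
vertex -0.321 1.748 0.785
vertex 0.771 1.001 1.915
endloop
endfacet
facet normal 0.627 -0.430 0.649
outer loop
vertex 0.229 1.299 2.636
vertex 0.771 1.001 1.915
vertex 0.936 1.846 2.315
endloop
endfacet
facet normal -0.628 0.429 -0.649
outer loop
vertex -0.321 1.748 0.785
vertex -0.156 2.594 1.185
vertex 0.386 2.296 0.464
endloop
endfacet
facet normal 0.229 -0.695 -0.681
outer loop
vertex -0.321 1.748 0.785
vertex 0.386 2.296 0.464
vertex 0.771 1.001 1.915
endloop
endfacet
facet normal 0.229 -0.695 -0.681
outer loop
vertex 0.771 1.001 1.915
vertex 0.386 2.296 0.464
vertex 1.478 1.548 1.594
endloop
endfacet
facet normal 0.627 -0.430 0.649
outer loop
vertex 0.771 1.001 1.915
vertex 1.478 1.548 1.594
vertex 0.936 1.846 2.315
endloop
endfacet

endsolid


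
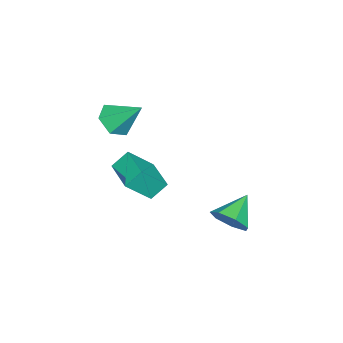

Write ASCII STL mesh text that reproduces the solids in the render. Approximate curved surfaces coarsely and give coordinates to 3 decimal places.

solid 
facet normal 0.829 -0.168 -0.533
outer loop
vertex 0.566 3.527 -2.431
vertex -0.017 2.965 -3.16
vertex 0.208 4.031 -3.147
endloop
endfacet
facet normal -0.027 0.811 0.584
outer loop
vertex 0.566 3.527 -2.431
vertex 0.208 4.031 -3.147
vertex -1.543 3.275 -2.18
endloop
endfacet
facet normal 0.829 -0.169 -0.533
outer loop
vertex 0.208 4.031 -3.147
vertex -0.017 2.965 -3.16
vertex -0.319 3.732 -3.873
endloop
endfacet
facet normal -0.425 0.903 -0.063
outer loop
vertex 0.208 4.031 -3.147
vertex -0.319 3.732 -3.873
vertex -1.543 3.275 -2.18
endloop
endfacet
facet normal 0.829 -0.169 -0.533
outer loop
vertex -0.319 3.732 -3.873
vertex -0.017 2.965 -3.16
vertex -0.619 2.856 -4.062
endloop
endfacet
facet normal -0.796 0.375 -0.474
outer loop
vertex -0.319 3.732 -3.873
vertex -0.619 2.856 -4.062
vertex -1.543 3.275 -2.18
endloop
endfacet
facet normal 0.829 -0.168 -0.533
outer loop
vertex -0.619 2.856 -4.062
vertex -0.017 2.965 -3.16
vertex -0.466 2.061 -3.573
endloop
endfacet
facet normal -0.862 -0.375 -0.340
outer loop
vertex -0.619 2.856 -4.062
vertex -0.466 2.061 -3.573
vertex -1.543 3.275 -2.18
endloop
endfacet
facet normal 0.829 -0.169 -0.532
outer loop
vertex -0.466 2.061 -3.573
vertex -0.017 2.965 -3.16
vertex 0.025 1.947 -2.772
endloop
endfacet
facet normal -0.573 -0.784 0.240
outer loop
vertex -0.466 2.061 -3.573
vertex 0.025 1.947 -2.772
vertex -1.543 3.275 -2.18
endloop
endfacet
facet normal 0.829 -0.169 -0.533
outer loop
vertex 0.025 1.947 -2.772
vertex -0.017 2.965 -3.16
vertex 0.485 2.599 -2.264
endloop
endfacet
facet normal -0.146 -0.542 0.828
outer loop
vertex 0.025 1.947 -2.772
vertex 0.485 2.599 -2.264
vertex -1.543 3.275 -2.18
endloop
endfacet
facet normal 0.829 -0.168 -0.533
outer loop
vertex 0.485 2.599 -2.264
vertex -0.017 2.965 -3.16
vertex 0.566 3.527 -2.431
endloop
endfacet
facet normal 0.097 0.168 0.981
outer loop
vertex 0.485 2.599 -2.264
vertex 0.566 3.527 -2.431
vertex -1.543 3.275 -2.18
endloop
endfacet
facet normal -0.041 -0.729 -0.683
outer loop
vertex 0.071 -3.972 2.452
vertex -0.722 -3.458 1.951
vertex 0.295 -3.264 1.682
endloop
endfacet
facet normal 0.907 0.143 0.396
outer loop
vertex 0.071 -3.972 2.452
vertex 0.295 -3.264 1.682
vertex -0.638 -1.962 3.349
endloop
endfacet
facet normal -0.041 -0.730 -0.682
outer loop
vertex 0.295 -3.264 1.682
vertex -0.722 -3.458 1.951
vertex -0.498 -2.75 1.18
endloop
endfacet
facet normal 0.628 0.744 -0.230
outer loop
vertex 0.295 -3.264 1.682
vertex -0.498 -2.75 1.18
vertex -0.638 -1.962 3.349
endloop
endfacet
facet normal -0.041 -0.730 -0.682
outer loop
vertex -0.498 -2.75 1.18
vertex -0.722 -3.458 1.951
vertex -1.516 -2.944 1.449
endloop
endfacet
facet normal -0.263 0.901 -0.344
outer loop
vertex -0.498 -2.75 1.18
vertex -1.516 -2.944 1.449
vertex -0.638 -1.962 3.349
endloop
endfacet
facet normal -0.041 -0.730 -0.683
outer loop
vertex -1.516 -2.944 1.449
vertex -0.722 -3.458 1.951
vertex -1.74 -3.652 2.219
endloop
endfacet
facet normal -0.873 0.458 0.167
outer loop
vertex -1.516 -2.944 1.449
vertex -1.74 -3.652 2.219
vertex -0.638 -1.962 3.349
endloop
endfacet
facet normal -0.041 -0.730 -0.683
outer loop
vertex -1.74 -3.652 2.219
vertex -0.722 -3.458 1.951
vertex -0.947 -4.166 2.721
endloop
endfacet
facet normal -0.594 -0.142 0.792
outer loop
vertex -1.74 -3.652 2.219
vertex -0.947 -4.166 2.721
vertex -0.638 -1.962 3.349
endloop
endfacet
facet normal -0.041 -0.729 -0.683
outer loop
vertex -0.947 -4.166 2.721
vertex -0.722 -3.458 1.951
vertex 0.071 -3.972 2.452
endloop
endfacet
facet normal 0.297 -0.300 0.907
outer loop
vertex -0.947 -4.166 2.721
vertex 0.071 -3.972 2.452
vertex -0.638 -1.962 3.349
endloop
endfacet
facet normal -0.508 0.492 -0.707
outer loop
vertex -1.973 -1.982 -1.834
vertex -0.512 -0.544 -1.882
vertex -1.382 -2.611 -2.696
endloop
endfacet
facet normal -0.713 -0.701 0.023
outer loop
vertex -0.408 -3.556 -1.338
vertex -1.973 -1.982 -1.834
vertex -1.382 -2.611 -2.696
endloop
endfacet
facet normal -0.507 0.492 -0.707
outer loop
vertex -1.382 -2.611 -2.696
vertex -0.512 -0.544 -1.882
vertex 0.079 -1.174 -2.744
endloop
endfacet
facet normal 0.484 -0.516 -0.706
outer loop
vertex 0.079 -1.174 -2.744
vertex -0.408 -3.556 -1.338
vertex -1.382 -2.611 -2.696
endloop
endfacet
facet normal -0.485 0.516 0.706
outer loop
vertex -1.973 -1.982 -1.834
vertex 0.462 -1.489 -0.524
vertex -0.512 -0.544 -1.882
endloop
endfacet
facet normal -0.713 -0.701 0.024
outer loop
vertex -0.999 -2.926 -0.476
vertex -1.973 -1.982 -1.834
vertex -0.408 -3.556 -1.338
endloop
endfacet
facet normal -0.484 0.516 0.706
outer loop
vertex -0.999 -2.926 -0.476
vertex 0.462 -1.489 -0.524
vertex -1.973 -1.982 -1.834
endloop
endfacet
facet normal 0.713 0.701 -0.024
outer loop
vertex -0.512 -0.544 -1.882
vertex 0.462 -1.489 -0.524
vertex 0.079 -1.174 -2.744
endloop
endfacet
facet normal 0.485 -0.516 -0.706
outer loop
vertex 1.053 -2.118 -1.386
vertex -0.408 -3.556 -1.338
vertex 0.079 -1.174 -2.744
endloop
endfacet
facet normal 0.712 0.701 -0.023
outer loop
vertex 0.079 -1.174 -2.744
vertex 0.462 -1.489 -0.524
vertex 1.053 -2.118 -1.386
endloop
endfacet
facet normal 0.507 -0.492 0.707
outer loop
vertex 1.053 -2.118 -1.386
vertex -0.999 -2.926 -0.476
vertex -0.408 -3.556 -1.338
endloop
endfacet
facet normal 0.507 -0.492 0.707
outer loop
vertex 0.462 -1.489 -0.524
vertex -0.999 -2.926 -0.476
vertex 1.053 -2.118 -1.386
endloop
endfacet

endsolid


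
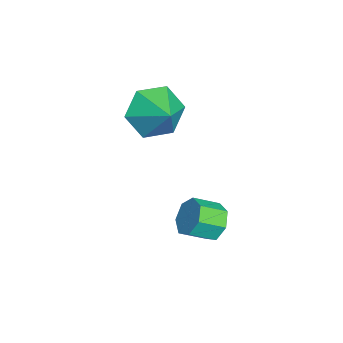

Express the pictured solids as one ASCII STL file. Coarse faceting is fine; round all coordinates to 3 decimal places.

solid 
facet normal -0.778 -0.423 -0.465
outer loop
vertex 1.228 1.182 1.168
vertex 0.578 1.548 1.922
vertex 0.774 2.134 1.061
endloop
endfacet
facet normal 0.833 0.349 -0.430
outer loop
vertex 1.228 1.182 1.168
vertex 0.774 2.134 1.061
vertex 1.542 2.072 2.498
endloop
endfacet
facet normal -0.777 -0.424 -0.465
outer loop
vertex 0.774 2.134 1.061
vertex 0.578 1.548 1.922
vertex 0.124 2.499 1.814
endloop
endfacet
facet normal 0.349 0.925 -0.147
outer loop
vertex 0.774 2.134 1.061
vertex 0.124 2.499 1.814
vertex 1.542 2.072 2.498
endloop
endfacet
facet normal -0.777 -0.424 -0.465
outer loop
vertex 0.124 2.499 1.814
vertex 0.578 1.548 1.922
vertex -0.072 1.913 2.675
endloop
endfacet
facet normal -0.020 0.829 0.559
outer loop
vertex 0.124 2.499 1.814
vertex -0.072 1.913 2.675
vertex 1.542 2.072 2.498
endloop
endfacet
facet normal -0.777 -0.423 -0.466
outer loop
vertex -0.072 1.913 2.675
vertex 0.578 1.548 1.922
vertex 0.382 0.961 2.783
endloop
endfacet
facet normal 0.093 0.156 0.983
outer loop
vertex -0.072 1.913 2.675
vertex 0.382 0.961 2.783
vertex 1.542 2.072 2.498
endloop
endfacet
facet normal -0.777 -0.423 -0.465
outer loop
vertex 0.382 0.961 2.783
vertex 0.578 1.548 1.922
vertex 1.032 0.596 2.029
endloop
endfacet
facet normal 0.576 -0.422 0.700
outer loop
vertex 0.382 0.961 2.783
vertex 1.032 0.596 2.029
vertex 1.542 2.072 2.498
endloop
endfacet
facet normal -0.778 -0.423 -0.465
outer loop
vertex 1.032 0.596 2.029
vertex 0.578 1.548 1.922
vertex 1.228 1.182 1.168
endloop
endfacet
facet normal 0.946 -0.325 -0.006
outer loop
vertex 1.032 0.596 2.029
vertex 1.228 1.182 1.168
vertex 1.542 2.072 2.498
endloop
endfacet
facet normal -0.252 0.832 -0.495
outer loop
vertex 3.14 3.826 -1.637
vertex 2.551 3.488 -1.905
vertex 2.613 3.874 -1.288
endloop
endfacet
facet normal 0.495 0.550 0.672
outer loop
vertex 3.14 3.826 -1.637
vertex 2.613 3.874 -1.288
vertex 3.399 2.969 -1.127
endloop
endfacet
facet normal 0.495 0.549 0.673
outer loop
vertex 3.399 2.969 -1.127
vertex 2.613 3.874 -1.288
vertex 2.872 3.017 -0.779
endloop
endfacet
facet normal 0.251 -0.832 0.494
outer loop
vertex 3.399 2.969 -1.127
vertex 2.872 3.017 -0.779
vertex 2.809 2.632 -1.395
endloop
endfacet
facet normal -0.251 0.832 -0.495
outer loop
vertex 2.613 3.874 -1.288
vertex 2.551 3.488 -1.905
vertex 2.039 3.632 -1.404
endloop
endfacet
facet normal -0.341 0.402 0.850
outer loop
vertex 2.613 3.874 -1.288
vertex 2.039 3.632 -1.404
vertex 2.872 3.017 -0.779
endloop
endfacet
facet normal -0.340 0.403 0.850
outer loop
vertex 2.872 3.017 -0.779
vertex 2.039 3.632 -1.404
vertex 2.298 2.775 -0.894
endloop
endfacet
facet normal 0.252 -0.832 0.494
outer loop
vertex 2.872 3.017 -0.779
vertex 2.298 2.775 -0.894
vertex 2.809 2.632 -1.395
endloop
endfacet
facet normal -0.250 0.832 -0.495
outer loop
vertex 2.039 3.632 -1.404
vertex 2.551 3.488 -1.905
vertex 1.851 3.282 -1.897
endloop
endfacet
facet normal -0.921 -0.049 0.386
outer loop
vertex 2.039 3.632 -1.404
vertex 1.851 3.282 -1.897
vertex 2.298 2.775 -0.894
endloop
endfacet
facet normal -0.921 -0.047 0.387
outer loop
vertex 2.298 2.775 -0.894
vertex 1.851 3.282 -1.897
vertex 2.109 2.425 -1.387
endloop
endfacet
facet normal 0.252 -0.832 0.494
outer loop
vertex 2.298 2.775 -0.894
vertex 2.109 2.425 -1.387
vertex 2.809 2.632 -1.395
endloop
endfacet
facet normal -0.251 0.832 -0.495
outer loop
vertex 1.851 3.282 -1.897
vertex 2.551 3.488 -1.905
vertex 2.189 3.087 -2.396
endloop
endfacet
facet normal -0.808 -0.461 -0.367
outer loop
vertex 1.851 3.282 -1.897
vertex 2.189 3.087 -2.396
vertex 2.109 2.425 -1.387
endloop
endfacet
facet normal -0.807 -0.463 -0.367
outer loop
vertex 2.109 2.425 -1.387
vertex 2.189 3.087 -2.396
vertex 2.448 2.23 -1.886
endloop
endfacet
facet normal 0.251 -0.831 0.496
outer loop
vertex 2.109 2.425 -1.387
vertex 2.448 2.23 -1.886
vertex 2.809 2.632 -1.395
endloop
endfacet
facet normal -0.251 0.832 -0.494
outer loop
vertex 2.189 3.087 -2.396
vertex 2.551 3.488 -1.905
vertex 2.8 3.195 -2.525
endloop
endfacet
facet normal -0.085 -0.528 -0.845
outer loop
vertex 2.189 3.087 -2.396
vertex 2.8 3.195 -2.525
vertex 2.448 2.23 -1.886
endloop
endfacet
facet normal -0.085 -0.528 -0.845
outer loop
vertex 2.448 2.23 -1.886
vertex 2.8 3.195 -2.525
vertex 3.058 2.338 -2.015
endloop
endfacet
facet normal 0.252 -0.831 0.495
outer loop
vertex 2.448 2.23 -1.886
vertex 3.058 2.338 -2.015
vertex 2.809 2.632 -1.395
endloop
endfacet
facet normal -0.252 0.832 -0.494
outer loop
vertex 2.8 3.195 -2.525
vertex 2.551 3.488 -1.905
vertex 3.223 3.524 -2.187
endloop
endfacet
facet normal 0.701 -0.197 -0.686
outer loop
vertex 2.8 3.195 -2.525
vertex 3.223 3.524 -2.187
vertex 3.058 2.338 -2.015
endloop
endfacet
facet normal 0.699 -0.197 -0.687
outer loop
vertex 3.058 2.338 -2.015
vertex 3.223 3.524 -2.187
vertex 3.482 2.667 -1.678
endloop
endfacet
facet normal 0.252 -0.832 0.495
outer loop
vertex 3.058 2.338 -2.015
vertex 3.482 2.667 -1.678
vertex 2.809 2.632 -1.395
endloop
endfacet
facet normal -0.252 0.832 -0.495
outer loop
vertex 3.223 3.524 -2.187
vertex 2.551 3.488 -1.905
vertex 3.14 3.826 -1.637
endloop
endfacet
facet normal 0.959 0.283 -0.011
outer loop
vertex 3.223 3.524 -2.187
vertex 3.14 3.826 -1.637
vertex 3.482 2.667 -1.678
endloop
endfacet
facet normal 0.959 0.283 -0.011
outer loop
vertex 3.482 2.667 -1.678
vertex 3.14 3.826 -1.637
vertex 3.399 2.969 -1.127
endloop
endfacet
facet normal 0.251 -0.832 0.494
outer loop
vertex 3.482 2.667 -1.678
vertex 3.399 2.969 -1.127
vertex 2.809 2.632 -1.395
endloop
endfacet

endsolid


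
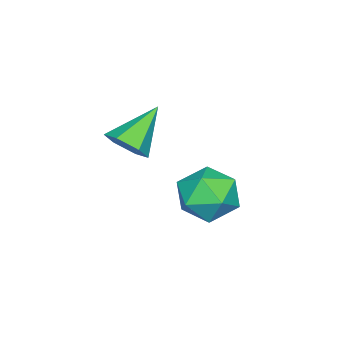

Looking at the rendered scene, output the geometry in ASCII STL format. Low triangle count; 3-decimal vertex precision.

solid 
facet normal 0.749 -0.240 -0.618
outer loop
vertex 1.039 -2.219 3.557
vertex 0.637 -2.165 3.049
vertex 0.972 -1.648 3.254
endloop
endfacet
facet normal 0.341 0.472 0.813
outer loop
vertex 1.039 -2.219 3.557
vertex 0.972 -1.648 3.254
vertex -0.457 -1.815 3.951
endloop
endfacet
facet normal 0.749 -0.240 -0.618
outer loop
vertex 0.972 -1.648 3.254
vertex 0.637 -2.165 3.049
vertex 0.57 -1.594 2.746
endloop
endfacet
facet normal -0.046 0.989 0.142
outer loop
vertex 0.972 -1.648 3.254
vertex 0.57 -1.594 2.746
vertex -0.457 -1.815 3.951
endloop
endfacet
facet normal 0.749 -0.240 -0.618
outer loop
vertex 0.57 -1.594 2.746
vertex 0.637 -2.165 3.049
vertex 0.235 -2.111 2.541
endloop
endfacet
facet normal -0.658 0.604 -0.450
outer loop
vertex 0.57 -1.594 2.746
vertex 0.235 -2.111 2.541
vertex -0.457 -1.815 3.951
endloop
endfacet
facet normal 0.748 -0.241 -0.618
outer loop
vertex 0.235 -2.111 2.541
vertex 0.637 -2.165 3.049
vertex 0.301 -2.683 2.844
endloop
endfacet
facet normal -0.880 -0.297 -0.370
outer loop
vertex 0.235 -2.111 2.541
vertex 0.301 -2.683 2.844
vertex -0.457 -1.815 3.951
endloop
endfacet
facet normal 0.748 -0.241 -0.618
outer loop
vertex 0.301 -2.683 2.844
vertex 0.637 -2.165 3.049
vertex 0.703 -2.737 3.352
endloop
endfacet
facet normal -0.492 -0.816 0.303
outer loop
vertex 0.301 -2.683 2.844
vertex 0.703 -2.737 3.352
vertex -0.457 -1.815 3.951
endloop
endfacet
facet normal 0.748 -0.241 -0.618
outer loop
vertex 0.703 -2.737 3.352
vertex 0.637 -2.165 3.049
vertex 1.039 -2.219 3.557
endloop
endfacet
facet normal 0.119 -0.431 0.894
outer loop
vertex 0.703 -2.737 3.352
vertex 1.039 -2.219 3.557
vertex -0.457 -1.815 3.951
endloop
endfacet
facet normal -0.608 0.790 0.081
outer loop
vertex -1.273 0.082 0.239
vertex -1.972 -0.483 0.499
vertex -1.405 -0.113 1.145
endloop
endfacet
facet normal 0.068 0.973 0.219
outer loop
vertex -1.273 0.082 0.239
vertex -1.405 -0.113 1.145
vertex -0.539 -0.094 0.792
endloop
endfacet
facet normal 0.462 0.814 -0.354
outer loop
vertex -1.273 0.082 0.239
vertex -0.539 -0.094 0.792
vertex -0.57 -0.452 -0.072
endloop
endfacet
facet normal 0.029 0.531 -0.847
outer loop
vertex -1.273 0.082 0.239
vertex -0.57 -0.452 -0.072
vertex -1.456 -0.692 -0.253
endloop
endfacet
facet normal -0.632 0.517 -0.577
outer loop
vertex -1.273 0.082 0.239
vertex -1.456 -0.692 -0.253
vertex -1.972 -0.483 0.499
endloop
endfacet
facet normal 0.299 0.572 0.764
outer loop
vertex -0.539 -0.094 0.792
vertex -1.405 -0.113 1.145
vertex -0.784 -0.768 1.393
endloop
endfacet
facet normal -0.795 0.276 0.540
outer loop
vertex -1.405 -0.113 1.145
vertex -1.972 -0.483 0.499
vertex -1.67 -1.008 1.212
endloop
endfacet
facet normal -0.834 -0.166 -0.526
outer loop
vertex -1.972 -0.483 0.499
vertex -1.456 -0.692 -0.253
vertex -1.701 -1.366 0.348
endloop
endfacet
facet normal 0.235 -0.142 -0.962
outer loop
vertex -1.456 -0.692 -0.253
vertex -0.57 -0.452 -0.072
vertex -0.835 -1.347 -0.005
endloop
endfacet
facet normal 0.935 0.315 -0.164
outer loop
vertex -0.57 -0.452 -0.072
vertex -0.539 -0.094 0.792
vertex -0.268 -0.977 0.641
endloop
endfacet
facet normal -0.029 -0.531 0.847
outer loop
vertex -0.967 -1.542 0.901
vertex -0.784 -0.768 1.393
vertex -1.67 -1.008 1.212
endloop
endfacet
facet normal -0.462 -0.814 0.354
outer loop
vertex -0.967 -1.542 0.901
vertex -1.67 -1.008 1.212
vertex -1.701 -1.366 0.348
endloop
endfacet
facet normal -0.068 -0.973 -0.219
outer loop
vertex -0.967 -1.542 0.901
vertex -1.701 -1.366 0.348
vertex -0.835 -1.347 -0.005
endloop
endfacet
facet normal 0.608 -0.790 -0.081
outer loop
vertex -0.967 -1.542 0.901
vertex -0.835 -1.347 -0.005
vertex -0.268 -0.977 0.641
endloop
endfacet
facet normal 0.632 -0.517 0.577
outer loop
vertex -0.967 -1.542 0.901
vertex -0.268 -0.977 0.641
vertex -0.784 -0.768 1.393
endloop
endfacet
facet normal -0.235 0.142 0.962
outer loop
vertex -1.67 -1.008 1.212
vertex -0.784 -0.768 1.393
vertex -1.405 -0.113 1.145
endloop
endfacet
facet normal -0.935 -0.315 0.164
outer loop
vertex -1.701 -1.366 0.348
vertex -1.67 -1.008 1.212
vertex -1.972 -0.483 0.499
endloop
endfacet
facet normal -0.299 -0.572 -0.764
outer loop
vertex -0.835 -1.347 -0.005
vertex -1.701 -1.366 0.348
vertex -1.456 -0.692 -0.253
endloop
endfacet
facet normal 0.795 -0.276 -0.540
outer loop
vertex -0.268 -0.977 0.641
vertex -0.835 -1.347 -0.005
vertex -0.57 -0.452 -0.072
endloop
endfacet
facet normal 0.834 0.166 0.526
outer loop
vertex -0.784 -0.768 1.393
vertex -0.268 -0.977 0.641
vertex -0.539 -0.094 0.792
endloop
endfacet

endsolid


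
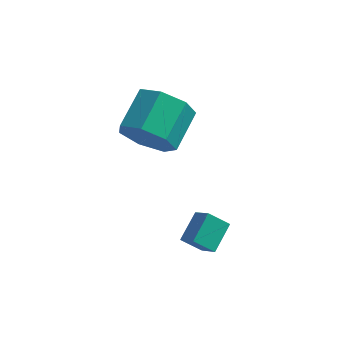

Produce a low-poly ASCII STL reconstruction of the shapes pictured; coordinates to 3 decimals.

solid 
facet normal -0.197 -0.885 -0.421
outer loop
vertex -0.314 -0.67 1.167
vertex -0.833 -0.98 2.062
vertex -1.231 -0.478 1.193
endloop
endfacet
facet normal 0.062 0.418 -0.906
outer loop
vertex -0.314 -0.67 1.167
vertex -1.231 -0.478 1.193
vertex 0.011 0.791 1.863
endloop
endfacet
facet normal 0.062 0.418 -0.906
outer loop
vertex 0.011 0.791 1.863
vertex -1.231 -0.478 1.193
vertex -0.906 0.983 1.889
endloop
endfacet
facet normal 0.197 0.885 0.422
outer loop
vertex 0.011 0.791 1.863
vertex -0.906 0.983 1.889
vertex -0.507 0.48 2.758
endloop
endfacet
facet normal -0.198 -0.885 -0.421
outer loop
vertex -1.231 -0.478 1.193
vertex -0.833 -0.98 2.062
vertex -1.848 -0.664 1.874
endloop
endfacet
facet normal -0.727 0.420 -0.543
outer loop
vertex -1.231 -0.478 1.193
vertex -1.848 -0.664 1.874
vertex -0.906 0.983 1.889
endloop
endfacet
facet normal -0.726 0.420 -0.544
outer loop
vertex -0.906 0.983 1.889
vertex -1.848 -0.664 1.874
vertex -1.523 0.796 2.569
endloop
endfacet
facet normal 0.197 0.885 0.422
outer loop
vertex -0.906 0.983 1.889
vertex -1.523 0.796 2.569
vertex -0.507 0.48 2.758
endloop
endfacet
facet normal -0.197 -0.885 -0.422
outer loop
vertex -1.848 -0.664 1.874
vertex -0.833 -0.98 2.062
vertex -1.7 -1.089 2.696
endloop
endfacet
facet normal -0.968 0.106 0.229
outer loop
vertex -1.848 -0.664 1.874
vertex -1.7 -1.089 2.696
vertex -1.523 0.796 2.569
endloop
endfacet
facet normal -0.968 0.106 0.229
outer loop
vertex -1.523 0.796 2.569
vertex -1.7 -1.089 2.696
vertex -1.375 0.372 3.392
endloop
endfacet
facet normal 0.197 0.885 0.421
outer loop
vertex -1.523 0.796 2.569
vertex -1.375 0.372 3.392
vertex -0.507 0.48 2.758
endloop
endfacet
facet normal -0.197 -0.885 -0.422
outer loop
vertex -1.7 -1.089 2.696
vertex -0.833 -0.98 2.062
vertex -0.899 -1.432 3.041
endloop
endfacet
facet normal -0.480 -0.288 0.829
outer loop
vertex -1.7 -1.089 2.696
vertex -0.899 -1.432 3.041
vertex -1.375 0.372 3.392
endloop
endfacet
facet normal -0.480 -0.288 0.829
outer loop
vertex -1.375 0.372 3.392
vertex -0.899 -1.432 3.041
vertex -0.574 0.029 3.737
endloop
endfacet
facet normal 0.198 0.885 0.421
outer loop
vertex -1.375 0.372 3.392
vertex -0.574 0.029 3.737
vertex -0.507 0.48 2.758
endloop
endfacet
facet normal -0.196 -0.885 -0.422
outer loop
vertex -0.899 -1.432 3.041
vertex -0.833 -0.98 2.062
vertex -0.048 -1.434 2.649
endloop
endfacet
facet normal 0.369 -0.465 0.804
outer loop
vertex -0.899 -1.432 3.041
vertex -0.048 -1.434 2.649
vertex -0.574 0.029 3.737
endloop
endfacet
facet normal 0.370 -0.465 0.804
outer loop
vertex -0.574 0.029 3.737
vertex -0.048 -1.434 2.649
vertex 0.277 0.026 3.344
endloop
endfacet
facet normal 0.198 0.885 0.421
outer loop
vertex -0.574 0.029 3.737
vertex 0.277 0.026 3.344
vertex -0.507 0.48 2.758
endloop
endfacet
facet normal -0.197 -0.885 -0.421
outer loop
vertex -0.048 -1.434 2.649
vertex -0.833 -0.98 2.062
vertex 0.212 -1.095 1.815
endloop
endfacet
facet normal 0.940 -0.292 0.174
outer loop
vertex -0.048 -1.434 2.649
vertex 0.212 -1.095 1.815
vertex 0.277 0.026 3.344
endloop
endfacet
facet normal 0.940 -0.293 0.175
outer loop
vertex 0.277 0.026 3.344
vertex 0.212 -1.095 1.815
vertex 0.538 0.365 2.51
endloop
endfacet
facet normal 0.197 0.885 0.422
outer loop
vertex 0.277 0.026 3.344
vertex 0.538 0.365 2.51
vertex -0.507 0.48 2.758
endloop
endfacet
facet normal -0.197 -0.885 -0.421
outer loop
vertex 0.212 -1.095 1.815
vertex -0.833 -0.98 2.062
vertex -0.314 -0.67 1.167
endloop
endfacet
facet normal 0.804 0.100 -0.587
outer loop
vertex 0.212 -1.095 1.815
vertex -0.314 -0.67 1.167
vertex 0.538 0.365 2.51
endloop
endfacet
facet normal 0.803 0.101 -0.587
outer loop
vertex 0.538 0.365 2.51
vertex -0.314 -0.67 1.167
vertex 0.011 0.791 1.863
endloop
endfacet
facet normal 0.197 0.885 0.422
outer loop
vertex 0.538 0.365 2.51
vertex 0.011 0.791 1.863
vertex -0.507 0.48 2.758
endloop
endfacet
facet normal -0.573 0.520 -0.634
outer loop
vertex 0.743 -2.866 -1.267
vertex 1.028 -1.868 -0.706
vertex 1.448 -2.759 -1.816
endloop
endfacet
facet normal -0.241 -0.846 -0.475
outer loop
vertex 1.992 -3.252 -1.214
vertex 0.743 -2.866 -1.267
vertex 1.448 -2.759 -1.816
endloop
endfacet
facet normal -0.573 0.519 -0.634
outer loop
vertex 1.448 -2.759 -1.816
vertex 1.028 -1.868 -0.706
vertex 1.733 -1.76 -1.255
endloop
endfacet
facet normal 0.783 0.119 -0.610
outer loop
vertex 1.733 -1.76 -1.255
vertex 1.992 -3.252 -1.214
vertex 1.448 -2.759 -1.816
endloop
endfacet
facet normal -0.783 -0.119 0.610
outer loop
vertex 0.743 -2.866 -1.267
vertex 1.572 -2.361 -0.104
vertex 1.028 -1.868 -0.706
endloop
endfacet
facet normal -0.241 -0.846 -0.476
outer loop
vertex 1.287 -3.36 -0.665
vertex 0.743 -2.866 -1.267
vertex 1.992 -3.252 -1.214
endloop
endfacet
facet normal -0.783 -0.119 0.610
outer loop
vertex 1.287 -3.36 -0.665
vertex 1.572 -2.361 -0.104
vertex 0.743 -2.866 -1.267
endloop
endfacet
facet normal 0.241 0.846 0.475
outer loop
vertex 1.028 -1.868 -0.706
vertex 1.572 -2.361 -0.104
vertex 1.733 -1.76 -1.255
endloop
endfacet
facet normal 0.783 0.119 -0.610
outer loop
vertex 2.277 -2.254 -0.653
vertex 1.992 -3.252 -1.214
vertex 1.733 -1.76 -1.255
endloop
endfacet
facet normal 0.242 0.846 0.475
outer loop
vertex 1.733 -1.76 -1.255
vertex 1.572 -2.361 -0.104
vertex 2.277 -2.254 -0.653
endloop
endfacet
facet normal 0.573 -0.520 0.634
outer loop
vertex 2.277 -2.254 -0.653
vertex 1.287 -3.36 -0.665
vertex 1.992 -3.252 -1.214
endloop
endfacet
facet normal 0.573 -0.519 0.634
outer loop
vertex 1.572 -2.361 -0.104
vertex 1.287 -3.36 -0.665
vertex 2.277 -2.254 -0.653
endloop
endfacet

endsolid


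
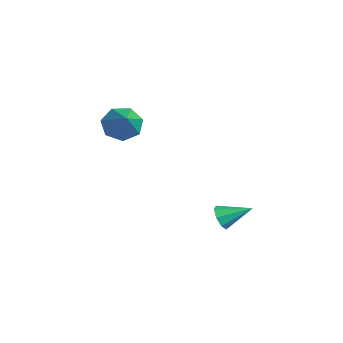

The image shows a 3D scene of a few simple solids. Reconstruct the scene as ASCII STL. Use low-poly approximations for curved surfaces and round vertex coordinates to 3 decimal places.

solid 
facet normal -0.402 -0.802 -0.442
outer loop
vertex 0.856 0.213 -2.763
vertex 0.431 0.143 -2.25
vertex 0.419 0.471 -2.834
endloop
endfacet
facet normal 0.463 0.605 -0.648
outer loop
vertex 0.856 0.213 -2.763
vertex 0.419 0.471 -2.834
vertex 1.029 1.337 -1.59
endloop
endfacet
facet normal -0.402 -0.802 -0.442
outer loop
vertex 0.419 0.471 -2.834
vertex 0.431 0.143 -2.25
vertex -0.011 0.537 -2.563
endloop
endfacet
facet normal -0.185 0.847 -0.499
outer loop
vertex 0.419 0.471 -2.834
vertex -0.011 0.537 -2.563
vertex 1.029 1.337 -1.59
endloop
endfacet
facet normal -0.400 -0.802 -0.444
outer loop
vertex -0.011 0.537 -2.563
vertex 0.431 0.143 -2.25
vertex -0.183 0.371 -2.108
endloop
endfacet
facet normal -0.634 0.772 0.042
outer loop
vertex -0.011 0.537 -2.563
vertex -0.183 0.371 -2.108
vertex 1.029 1.337 -1.59
endloop
endfacet
facet normal -0.400 -0.802 -0.443
outer loop
vertex -0.183 0.371 -2.108
vertex 0.431 0.143 -2.25
vertex 0.006 0.072 -1.737
endloop
endfacet
facet normal -0.621 0.425 0.659
outer loop
vertex -0.183 0.371 -2.108
vertex 0.006 0.072 -1.737
vertex 1.029 1.337 -1.59
endloop
endfacet
facet normal -0.401 -0.802 -0.443
outer loop
vertex 0.006 0.072 -1.737
vertex 0.431 0.143 -2.25
vertex 0.443 -0.186 -1.666
endloop
endfacet
facet normal -0.155 0.010 0.988
outer loop
vertex 0.006 0.072 -1.737
vertex 0.443 -0.186 -1.666
vertex 1.029 1.337 -1.59
endloop
endfacet
facet normal -0.400 -0.802 -0.444
outer loop
vertex 0.443 -0.186 -1.666
vertex 0.431 0.143 -2.25
vertex 0.874 -0.251 -1.937
endloop
endfacet
facet normal 0.493 -0.231 0.839
outer loop
vertex 0.443 -0.186 -1.666
vertex 0.874 -0.251 -1.937
vertex 1.029 1.337 -1.59
endloop
endfacet
facet normal -0.401 -0.802 -0.443
outer loop
vertex 0.874 -0.251 -1.937
vertex 0.431 0.143 -2.25
vertex 1.045 -0.086 -2.391
endloop
endfacet
facet normal 0.942 -0.157 0.298
outer loop
vertex 0.874 -0.251 -1.937
vertex 1.045 -0.086 -2.391
vertex 1.029 1.337 -1.59
endloop
endfacet
facet normal -0.401 -0.803 -0.442
outer loop
vertex 1.045 -0.086 -2.391
vertex 0.431 0.143 -2.25
vertex 0.856 0.213 -2.763
endloop
endfacet
facet normal 0.929 0.190 -0.319
outer loop
vertex 1.045 -0.086 -2.391
vertex 0.856 0.213 -2.763
vertex 1.029 1.337 -1.59
endloop
endfacet
facet normal -0.803 0.150 -0.577
outer loop
vertex -0.925 -3.771 2.448
vertex -1.439 -3.632 3.199
vertex -0.968 -3.016 2.704
endloop
endfacet
facet normal 0.871 0.201 -0.448
outer loop
vertex -0.925 -3.771 2.448
vertex -0.968 -3.016 2.704
vertex 0.039 -3.908 4.261
endloop
endfacet
facet normal -0.803 0.150 -0.577
outer loop
vertex -0.968 -3.016 2.704
vertex -1.439 -3.632 3.199
vertex -1.365 -2.725 3.332
endloop
endfacet
facet normal 0.629 0.776 0.038
outer loop
vertex -0.968 -3.016 2.704
vertex -1.365 -2.725 3.332
vertex 0.039 -3.908 4.261
endloop
endfacet
facet normal -0.803 0.150 -0.577
outer loop
vertex -1.365 -2.725 3.332
vertex -1.439 -3.632 3.199
vertex -1.818 -3.117 3.86
endloop
endfacet
facet normal 0.162 0.721 0.674
outer loop
vertex -1.365 -2.725 3.332
vertex -1.818 -3.117 3.86
vertex 0.039 -3.908 4.261
endloop
endfacet
facet normal -0.803 0.150 -0.577
outer loop
vertex -1.818 -3.117 3.86
vertex -1.439 -3.632 3.199
vertex -1.985 -3.897 3.89
endloop
endfacet
facet normal -0.179 0.076 0.981
outer loop
vertex -1.818 -3.117 3.86
vertex -1.985 -3.897 3.89
vertex 0.039 -3.908 4.261
endloop
endfacet
facet normal -0.803 0.150 -0.577
outer loop
vertex -1.985 -3.897 3.89
vertex -1.439 -3.632 3.199
vertex -1.741 -4.478 3.4
endloop
endfacet
facet normal -0.137 -0.672 0.728
outer loop
vertex -1.985 -3.897 3.89
vertex -1.741 -4.478 3.4
vertex 0.039 -3.908 4.261
endloop
endfacet
facet normal -0.803 0.149 -0.577
outer loop
vertex -1.741 -4.478 3.4
vertex -1.439 -3.632 3.199
vertex -1.269 -4.422 2.758
endloop
endfacet
facet normal 0.257 -0.961 0.105
outer loop
vertex -1.741 -4.478 3.4
vertex -1.269 -4.422 2.758
vertex 0.039 -3.908 4.261
endloop
endfacet
facet normal -0.803 0.149 -0.577
outer loop
vertex -1.269 -4.422 2.758
vertex -1.439 -3.632 3.199
vertex -0.925 -3.771 2.448
endloop
endfacet
facet normal 0.706 -0.572 -0.418
outer loop
vertex -1.269 -4.422 2.758
vertex -0.925 -3.771 2.448
vertex 0.039 -3.908 4.261
endloop
endfacet

endsolid


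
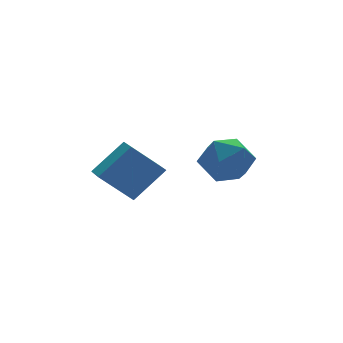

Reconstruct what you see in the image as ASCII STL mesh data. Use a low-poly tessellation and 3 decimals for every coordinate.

solid 
facet normal -0.652 0.301 0.696
outer loop
vertex -1.067 -3.263 -1.039
vertex -0.804 -2.235 -1.237
vertex -2.317 -3.176 -2.246
endloop
endfacet
facet normal -0.244 -0.952 0.184
outer loop
vertex -1.216 -3.685 -3.423
vertex -1.067 -3.263 -1.039
vertex -2.317 -3.176 -2.246
endloop
endfacet
facet normal -0.652 0.301 0.696
outer loop
vertex -2.317 -3.176 -2.246
vertex -0.804 -2.235 -1.237
vertex -2.054 -2.148 -2.445
endloop
endfacet
facet normal -0.719 0.050 -0.694
outer loop
vertex -2.054 -2.148 -2.445
vertex -1.216 -3.685 -3.423
vertex -2.317 -3.176 -2.246
endloop
endfacet
facet normal 0.718 -0.050 0.694
outer loop
vertex -1.067 -3.263 -1.039
vertex 0.297 -2.744 -2.414
vertex -0.804 -2.235 -1.237
endloop
endfacet
facet normal -0.244 -0.952 0.184
outer loop
vertex 0.034 -3.772 -2.215
vertex -1.067 -3.263 -1.039
vertex -1.216 -3.685 -3.423
endloop
endfacet
facet normal 0.718 -0.049 0.694
outer loop
vertex 0.034 -3.772 -2.215
vertex 0.297 -2.744 -2.414
vertex -1.067 -3.263 -1.039
endloop
endfacet
facet normal 0.244 0.952 -0.184
outer loop
vertex -0.804 -2.235 -1.237
vertex 0.297 -2.744 -2.414
vertex -2.054 -2.148 -2.445
endloop
endfacet
facet normal -0.718 0.050 -0.694
outer loop
vertex -0.953 -2.657 -3.621
vertex -1.216 -3.685 -3.423
vertex -2.054 -2.148 -2.445
endloop
endfacet
facet normal 0.244 0.952 -0.184
outer loop
vertex -2.054 -2.148 -2.445
vertex 0.297 -2.744 -2.414
vertex -0.953 -2.657 -3.621
endloop
endfacet
facet normal 0.652 -0.301 -0.696
outer loop
vertex -0.953 -2.657 -3.621
vertex 0.034 -3.772 -2.215
vertex -1.216 -3.685 -3.423
endloop
endfacet
facet normal 0.651 -0.301 -0.696
outer loop
vertex 0.297 -2.744 -2.414
vertex 0.034 -3.772 -2.215
vertex -0.953 -2.657 -3.621
endloop
endfacet
facet normal 0.029 0.617 0.786
outer loop
vertex 2.397 -2.651 -2.031
vertex 2.118 -3.511 -1.345
vertex 3.211 -3.288 -1.561
endloop
endfacet
facet normal 0.486 0.828 0.280
outer loop
vertex 2.397 -2.651 -2.031
vertex 3.211 -3.288 -1.561
vertex 3.295 -2.97 -2.648
endloop
endfacet
facet normal 0.115 0.941 -0.319
outer loop
vertex 2.397 -2.651 -2.031
vertex 3.295 -2.97 -2.648
vertex 2.256 -2.997 -3.103
endloop
endfacet
facet normal -0.570 0.801 -0.183
outer loop
vertex 2.397 -2.651 -2.031
vertex 2.256 -2.997 -3.103
vertex 1.528 -3.331 -2.298
endloop
endfacet
facet normal -0.624 0.601 0.500
outer loop
vertex 2.397 -2.651 -2.031
vertex 1.528 -3.331 -2.298
vertex 2.118 -3.511 -1.345
endloop
endfacet
facet normal 0.943 0.292 0.158
outer loop
vertex 3.295 -2.97 -2.648
vertex 3.211 -3.288 -1.561
vertex 3.572 -4.029 -2.342
endloop
endfacet
facet normal 0.203 -0.047 0.978
outer loop
vertex 3.211 -3.288 -1.561
vertex 2.118 -3.511 -1.345
vertex 2.844 -4.363 -1.537
endloop
endfacet
facet normal -0.854 -0.075 0.515
outer loop
vertex 2.118 -3.511 -1.345
vertex 1.528 -3.331 -2.298
vertex 1.805 -4.39 -1.992
endloop
endfacet
facet normal -0.767 0.249 -0.591
outer loop
vertex 1.528 -3.331 -2.298
vertex 2.256 -2.997 -3.103
vertex 1.889 -4.072 -3.079
endloop
endfacet
facet normal 0.343 0.475 -0.811
outer loop
vertex 2.256 -2.997 -3.103
vertex 3.295 -2.97 -2.648
vertex 2.982 -3.849 -3.295
endloop
endfacet
facet normal 0.570 -0.801 0.183
outer loop
vertex 2.703 -4.709 -2.609
vertex 3.572 -4.029 -2.342
vertex 2.844 -4.363 -1.537
endloop
endfacet
facet normal -0.115 -0.941 0.319
outer loop
vertex 2.703 -4.709 -2.609
vertex 2.844 -4.363 -1.537
vertex 1.805 -4.39 -1.992
endloop
endfacet
facet normal -0.486 -0.828 -0.280
outer loop
vertex 2.703 -4.709 -2.609
vertex 1.805 -4.39 -1.992
vertex 1.889 -4.072 -3.079
endloop
endfacet
facet normal -0.029 -0.617 -0.786
outer loop
vertex 2.703 -4.709 -2.609
vertex 1.889 -4.072 -3.079
vertex 2.982 -3.849 -3.295
endloop
endfacet
facet normal 0.624 -0.601 -0.500
outer loop
vertex 2.703 -4.709 -2.609
vertex 2.982 -3.849 -3.295
vertex 3.572 -4.029 -2.342
endloop
endfacet
facet normal 0.767 -0.249 0.591
outer loop
vertex 2.844 -4.363 -1.537
vertex 3.572 -4.029 -2.342
vertex 3.211 -3.288 -1.561
endloop
endfacet
facet normal -0.343 -0.475 0.811
outer loop
vertex 1.805 -4.39 -1.992
vertex 2.844 -4.363 -1.537
vertex 2.118 -3.511 -1.345
endloop
endfacet
facet normal -0.943 -0.292 -0.158
outer loop
vertex 1.889 -4.072 -3.079
vertex 1.805 -4.39 -1.992
vertex 1.528 -3.331 -2.298
endloop
endfacet
facet normal -0.203 0.047 -0.978
outer loop
vertex 2.982 -3.849 -3.295
vertex 1.889 -4.072 -3.079
vertex 2.256 -2.997 -3.103
endloop
endfacet
facet normal 0.854 0.075 -0.515
outer loop
vertex 3.572 -4.029 -2.342
vertex 2.982 -3.849 -3.295
vertex 3.295 -2.97 -2.648
endloop
endfacet

endsolid


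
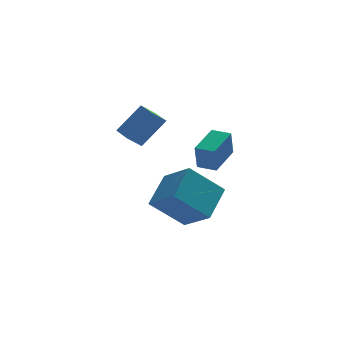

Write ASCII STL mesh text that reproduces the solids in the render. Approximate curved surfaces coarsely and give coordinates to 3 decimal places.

solid 
facet normal -0.590 -0.758 -0.276
outer loop
vertex 2.565 -2.308 -0.174
vertex 1.824 -1.746 -0.133
vertex 2.742 -1.981 -1.451
endloop
endfacet
facet normal 0.796 -0.604 -0.044
outer loop
vertex 3.776 -0.654 -0.967
vertex 2.565 -2.308 -0.174
vertex 2.742 -1.981 -1.451
endloop
endfacet
facet normal -0.591 -0.758 -0.276
outer loop
vertex 2.742 -1.981 -1.451
vertex 1.824 -1.746 -0.133
vertex 2.002 -1.419 -1.41
endloop
endfacet
facet normal 0.134 0.246 -0.960
outer loop
vertex 2.002 -1.419 -1.41
vertex 3.776 -0.654 -0.967
vertex 2.742 -1.981 -1.451
endloop
endfacet
facet normal -0.134 -0.246 0.960
outer loop
vertex 2.565 -2.308 -0.174
vertex 2.858 -0.419 0.351
vertex 1.824 -1.746 -0.133
endloop
endfacet
facet normal 0.796 -0.604 -0.044
outer loop
vertex 3.598 -0.981 0.31
vertex 2.565 -2.308 -0.174
vertex 3.776 -0.654 -0.967
endloop
endfacet
facet normal -0.134 -0.246 0.960
outer loop
vertex 3.598 -0.981 0.31
vertex 2.858 -0.419 0.351
vertex 2.565 -2.308 -0.174
endloop
endfacet
facet normal -0.796 0.604 0.044
outer loop
vertex 1.824 -1.746 -0.133
vertex 2.858 -0.419 0.351
vertex 2.002 -1.419 -1.41
endloop
endfacet
facet normal 0.134 0.246 -0.960
outer loop
vertex 3.035 -0.092 -0.926
vertex 3.776 -0.654 -0.967
vertex 2.002 -1.419 -1.41
endloop
endfacet
facet normal -0.796 0.604 0.044
outer loop
vertex 2.002 -1.419 -1.41
vertex 2.858 -0.419 0.351
vertex 3.035 -0.092 -0.926
endloop
endfacet
facet normal 0.590 0.758 0.276
outer loop
vertex 3.035 -0.092 -0.926
vertex 3.598 -0.981 0.31
vertex 3.776 -0.654 -0.967
endloop
endfacet
facet normal 0.591 0.758 0.276
outer loop
vertex 2.858 -0.419 0.351
vertex 3.598 -0.981 0.31
vertex 3.035 -0.092 -0.926
endloop
endfacet
facet normal -0.638 -0.125 -0.760
outer loop
vertex -1.092 -1.652 0.646
vertex -1.388 -0.595 0.72
vertex -0.428 -1.424 0.051
endloop
endfacet
facet normal 0.269 -0.961 -0.068
outer loop
vertex 0.688 -1.205 1.38
vertex -1.092 -1.652 0.646
vertex -0.428 -1.424 0.051
endloop
endfacet
facet normal -0.638 -0.125 -0.760
outer loop
vertex -0.428 -1.424 0.051
vertex -1.388 -0.595 0.72
vertex -0.724 -0.367 0.125
endloop
endfacet
facet normal 0.722 0.247 -0.647
outer loop
vertex -0.724 -0.367 0.125
vertex 0.688 -1.205 1.38
vertex -0.428 -1.424 0.051
endloop
endfacet
facet normal -0.722 -0.247 0.647
outer loop
vertex -1.092 -1.652 0.646
vertex -0.272 -0.376 2.049
vertex -1.388 -0.595 0.72
endloop
endfacet
facet normal 0.269 -0.961 -0.068
outer loop
vertex 0.024 -1.433 1.975
vertex -1.092 -1.652 0.646
vertex 0.688 -1.205 1.38
endloop
endfacet
facet normal -0.722 -0.247 0.647
outer loop
vertex 0.024 -1.433 1.975
vertex -0.272 -0.376 2.049
vertex -1.092 -1.652 0.646
endloop
endfacet
facet normal -0.269 0.961 0.068
outer loop
vertex -1.388 -0.595 0.72
vertex -0.272 -0.376 2.049
vertex -0.724 -0.367 0.125
endloop
endfacet
facet normal 0.722 0.247 -0.647
outer loop
vertex 0.392 -0.148 1.454
vertex 0.688 -1.205 1.38
vertex -0.724 -0.367 0.125
endloop
endfacet
facet normal -0.269 0.961 0.068
outer loop
vertex -0.724 -0.367 0.125
vertex -0.272 -0.376 2.049
vertex 0.392 -0.148 1.454
endloop
endfacet
facet normal 0.638 0.125 0.760
outer loop
vertex 0.392 -0.148 1.454
vertex 0.024 -1.433 1.975
vertex 0.688 -1.205 1.38
endloop
endfacet
facet normal 0.638 0.125 0.760
outer loop
vertex -0.272 -0.376 2.049
vertex 0.024 -1.433 1.975
vertex 0.392 -0.148 1.454
endloop
endfacet
facet normal -0.455 0.715 -0.530
outer loop
vertex -0.014 -0.672 -3.839
vertex 0.955 0.711 -2.806
vertex 1.585 -0.72 -5.276
endloop
endfacet
facet normal -0.490 -0.699 -0.522
outer loop
vertex 2.445 -2.071 -4.274
vertex -0.014 -0.672 -3.839
vertex 1.585 -0.72 -5.276
endloop
endfacet
facet normal -0.456 0.715 -0.530
outer loop
vertex 1.585 -0.72 -5.276
vertex 0.955 0.711 -2.806
vertex 2.554 0.664 -4.243
endloop
endfacet
facet normal 0.744 -0.022 -0.668
outer loop
vertex 2.554 0.664 -4.243
vertex 2.445 -2.071 -4.274
vertex 1.585 -0.72 -5.276
endloop
endfacet
facet normal -0.744 0.022 0.668
outer loop
vertex -0.014 -0.672 -3.839
vertex 1.815 -0.64 -1.804
vertex 0.955 0.711 -2.806
endloop
endfacet
facet normal -0.490 -0.698 -0.522
outer loop
vertex 0.846 -2.024 -2.837
vertex -0.014 -0.672 -3.839
vertex 2.445 -2.071 -4.274
endloop
endfacet
facet normal -0.744 0.022 0.668
outer loop
vertex 0.846 -2.024 -2.837
vertex 1.815 -0.64 -1.804
vertex -0.014 -0.672 -3.839
endloop
endfacet
facet normal 0.489 0.699 0.522
outer loop
vertex 0.955 0.711 -2.806
vertex 1.815 -0.64 -1.804
vertex 2.554 0.664 -4.243
endloop
endfacet
facet normal 0.744 -0.022 -0.668
outer loop
vertex 3.414 -0.688 -3.241
vertex 2.445 -2.071 -4.274
vertex 2.554 0.664 -4.243
endloop
endfacet
facet normal 0.490 0.698 0.522
outer loop
vertex 2.554 0.664 -4.243
vertex 1.815 -0.64 -1.804
vertex 3.414 -0.688 -3.241
endloop
endfacet
facet normal 0.455 -0.715 0.530
outer loop
vertex 3.414 -0.688 -3.241
vertex 0.846 -2.024 -2.837
vertex 2.445 -2.071 -4.274
endloop
endfacet
facet normal 0.455 -0.715 0.531
outer loop
vertex 1.815 -0.64 -1.804
vertex 0.846 -2.024 -2.837
vertex 3.414 -0.688 -3.241
endloop
endfacet

endsolid
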